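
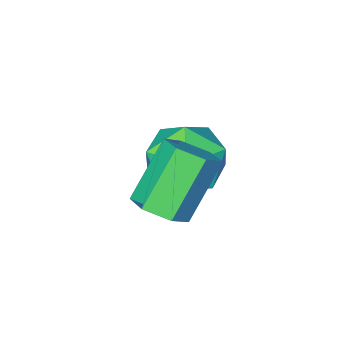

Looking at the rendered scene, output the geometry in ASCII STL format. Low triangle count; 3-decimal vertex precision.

solid 
facet normal 0.594 0.132 -0.794
outer loop
vertex 1.379 -0.934 -0.995
vertex 0.926 -1.054 -1.354
vertex 1.03 -0.498 -1.184
endloop
endfacet
facet normal 0.545 0.660 0.517
outer loop
vertex 1.379 -0.934 -0.995
vertex 1.03 -0.498 -1.184
vertex 0.507 -1.127 0.172
endloop
endfacet
facet normal 0.545 0.660 0.517
outer loop
vertex 0.507 -1.127 0.172
vertex 1.03 -0.498 -1.184
vertex 0.158 -0.691 -0.017
endloop
endfacet
facet normal -0.593 -0.131 0.794
outer loop
vertex 0.507 -1.127 0.172
vertex 0.158 -0.691 -0.017
vertex 0.054 -1.246 -0.186
endloop
endfacet
facet normal 0.594 0.131 -0.793
outer loop
vertex 1.03 -0.498 -1.184
vertex 0.926 -1.054 -1.354
vertex 0.577 -0.617 -1.543
endloop
endfacet
facet normal -0.240 0.971 -0.019
outer loop
vertex 1.03 -0.498 -1.184
vertex 0.577 -0.617 -1.543
vertex 0.158 -0.691 -0.017
endloop
endfacet
facet normal -0.240 0.971 -0.019
outer loop
vertex 0.158 -0.691 -0.017
vertex 0.577 -0.617 -1.543
vertex -0.296 -0.81 -0.375
endloop
endfacet
facet normal -0.592 -0.131 0.795
outer loop
vertex 0.158 -0.691 -0.017
vertex -0.296 -0.81 -0.375
vertex 0.054 -1.246 -0.186
endloop
endfacet
facet normal 0.593 0.130 -0.794
outer loop
vertex 0.577 -0.617 -1.543
vertex 0.926 -1.054 -1.354
vertex 0.473 -1.173 -1.712
endloop
endfacet
facet normal -0.785 0.310 -0.536
outer loop
vertex 0.577 -0.617 -1.543
vertex 0.473 -1.173 -1.712
vertex -0.296 -0.81 -0.375
endloop
endfacet
facet normal -0.786 0.309 -0.536
outer loop
vertex -0.296 -0.81 -0.375
vertex 0.473 -1.173 -1.712
vertex -0.399 -1.366 -0.545
endloop
endfacet
facet normal -0.594 -0.133 0.794
outer loop
vertex -0.296 -0.81 -0.375
vertex -0.399 -1.366 -0.545
vertex 0.054 -1.246 -0.186
endloop
endfacet
facet normal 0.593 0.131 -0.794
outer loop
vertex 0.473 -1.173 -1.712
vertex 0.926 -1.054 -1.354
vertex 0.822 -1.609 -1.523
endloop
endfacet
facet normal -0.545 -0.660 -0.517
outer loop
vertex 0.473 -1.173 -1.712
vertex 0.822 -1.609 -1.523
vertex -0.399 -1.366 -0.545
endloop
endfacet
facet normal -0.545 -0.660 -0.517
outer loop
vertex -0.399 -1.366 -0.545
vertex 0.822 -1.609 -1.523
vertex -0.05 -1.802 -0.356
endloop
endfacet
facet normal -0.594 -0.132 0.794
outer loop
vertex -0.399 -1.366 -0.545
vertex -0.05 -1.802 -0.356
vertex 0.054 -1.246 -0.186
endloop
endfacet
facet normal 0.592 0.131 -0.795
outer loop
vertex 0.822 -1.609 -1.523
vertex 0.926 -1.054 -1.354
vertex 1.276 -1.49 -1.165
endloop
endfacet
facet normal 0.240 -0.971 0.019
outer loop
vertex 0.822 -1.609 -1.523
vertex 1.276 -1.49 -1.165
vertex -0.05 -1.802 -0.356
endloop
endfacet
facet normal 0.240 -0.971 0.019
outer loop
vertex -0.05 -1.802 -0.356
vertex 1.276 -1.49 -1.165
vertex 0.403 -1.683 0.003
endloop
endfacet
facet normal -0.594 -0.131 0.793
outer loop
vertex -0.05 -1.802 -0.356
vertex 0.403 -1.683 0.003
vertex 0.054 -1.246 -0.186
endloop
endfacet
facet normal 0.594 0.133 -0.794
outer loop
vertex 1.276 -1.49 -1.165
vertex 0.926 -1.054 -1.354
vertex 1.379 -0.934 -0.995
endloop
endfacet
facet normal 0.785 -0.309 0.536
outer loop
vertex 1.276 -1.49 -1.165
vertex 1.379 -0.934 -0.995
vertex 0.403 -1.683 0.003
endloop
endfacet
facet normal 0.786 -0.310 0.536
outer loop
vertex 0.403 -1.683 0.003
vertex 1.379 -0.934 -0.995
vertex 0.507 -1.127 0.172
endloop
endfacet
facet normal -0.593 -0.130 0.794
outer loop
vertex 0.403 -1.683 0.003
vertex 0.507 -1.127 0.172
vertex 0.054 -1.246 -0.186
endloop
endfacet
facet normal -0.067 0.961 0.270
outer loop
vertex -0.905 -1.975 -2.303
vertex -1.381 -2.227 -1.525
vertex -0.437 -2.167 -1.503
endloop
endfacet
facet normal 0.528 0.843 -0.107
outer loop
vertex -0.905 -1.975 -2.303
vertex -0.437 -2.167 -1.503
vertex -0.105 -2.48 -2.333
endloop
endfacet
facet normal 0.338 0.579 -0.742
outer loop
vertex -0.905 -1.975 -2.303
vertex -0.105 -2.48 -2.333
vertex -0.844 -2.733 -2.867
endloop
endfacet
facet normal -0.375 0.534 -0.758
outer loop
vertex -0.905 -1.975 -2.303
vertex -0.844 -2.733 -2.867
vertex -1.633 -2.577 -2.367
endloop
endfacet
facet normal -0.625 0.770 -0.133
outer loop
vertex -0.905 -1.975 -2.303
vertex -1.633 -2.577 -2.367
vertex -1.381 -2.227 -1.525
endloop
endfacet
facet normal 0.909 0.345 0.234
outer loop
vertex -0.105 -2.48 -2.333
vertex -0.437 -2.167 -1.503
vertex -0.087 -3.043 -1.573
endloop
endfacet
facet normal -0.054 0.536 0.843
outer loop
vertex -0.437 -2.167 -1.503
vertex -1.381 -2.227 -1.525
vertex -0.876 -2.887 -1.073
endloop
endfacet
facet normal -0.955 0.228 0.191
outer loop
vertex -1.381 -2.227 -1.525
vertex -1.633 -2.577 -2.367
vertex -1.615 -3.14 -1.607
endloop
endfacet
facet normal -0.550 -0.154 -0.820
outer loop
vertex -1.633 -2.577 -2.367
vertex -0.844 -2.733 -2.867
vertex -1.283 -3.453 -2.437
endloop
endfacet
facet normal 0.602 -0.083 -0.794
outer loop
vertex -0.844 -2.733 -2.867
vertex -0.105 -2.48 -2.333
vertex -0.339 -3.393 -2.415
endloop
endfacet
facet normal 0.375 -0.534 0.758
outer loop
vertex -0.815 -3.645 -1.637
vertex -0.087 -3.043 -1.573
vertex -0.876 -2.887 -1.073
endloop
endfacet
facet normal -0.338 -0.579 0.742
outer loop
vertex -0.815 -3.645 -1.637
vertex -0.876 -2.887 -1.073
vertex -1.615 -3.14 -1.607
endloop
endfacet
facet normal -0.528 -0.843 0.107
outer loop
vertex -0.815 -3.645 -1.637
vertex -1.615 -3.14 -1.607
vertex -1.283 -3.453 -2.437
endloop
endfacet
facet normal 0.067 -0.961 -0.270
outer loop
vertex -0.815 -3.645 -1.637
vertex -1.283 -3.453 -2.437
vertex -0.339 -3.393 -2.415
endloop
endfacet
facet normal 0.625 -0.770 0.133
outer loop
vertex -0.815 -3.645 -1.637
vertex -0.339 -3.393 -2.415
vertex -0.087 -3.043 -1.573
endloop
endfacet
facet normal 0.550 0.154 0.820
outer loop
vertex -0.876 -2.887 -1.073
vertex -0.087 -3.043 -1.573
vertex -0.437 -2.167 -1.503
endloop
endfacet
facet normal -0.602 0.083 0.794
outer loop
vertex -1.615 -3.14 -1.607
vertex -0.876 -2.887 -1.073
vertex -1.381 -2.227 -1.525
endloop
endfacet
facet normal -0.909 -0.345 -0.234
outer loop
vertex -1.283 -3.453 -2.437
vertex -1.615 -3.14 -1.607
vertex -1.633 -2.577 -2.367
endloop
endfacet
facet normal 0.054 -0.536 -0.843
outer loop
vertex -0.339 -3.393 -2.415
vertex -1.283 -3.453 -2.437
vertex -0.844 -2.733 -2.867
endloop
endfacet
facet normal 0.955 -0.228 -0.191
outer loop
vertex -0.087 -3.043 -1.573
vertex -0.339 -3.393 -2.415
vertex -0.105 -2.48 -2.333
endloop
endfacet

endsolid


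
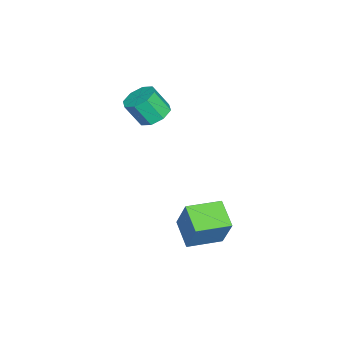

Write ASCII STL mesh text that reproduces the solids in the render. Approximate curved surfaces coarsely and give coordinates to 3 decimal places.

solid 
facet normal -0.763 -0.491 0.420
outer loop
vertex 3.051 1.819 0.271
vertex 1.897 3.482 0.12
vertex 2.38 1.174 -1.7
endloop
endfacet
facet normal 0.568 -0.819 0.075
outer loop
vertex 3.723 2.038 -2.44
vertex 3.051 1.819 0.271
vertex 2.38 1.174 -1.7
endloop
endfacet
facet normal -0.763 -0.491 0.420
outer loop
vertex 2.38 1.174 -1.7
vertex 1.897 3.482 0.12
vertex 1.226 2.837 -1.851
endloop
endfacet
facet normal -0.308 -0.296 -0.904
outer loop
vertex 1.226 2.837 -1.851
vertex 3.723 2.038 -2.44
vertex 2.38 1.174 -1.7
endloop
endfacet
facet normal 0.308 0.296 0.904
outer loop
vertex 3.051 1.819 0.271
vertex 3.24 4.346 -0.62
vertex 1.897 3.482 0.12
endloop
endfacet
facet normal 0.568 -0.819 0.075
outer loop
vertex 4.394 2.683 -0.469
vertex 3.051 1.819 0.271
vertex 3.723 2.038 -2.44
endloop
endfacet
facet normal 0.308 0.296 0.904
outer loop
vertex 4.394 2.683 -0.469
vertex 3.24 4.346 -0.62
vertex 3.051 1.819 0.271
endloop
endfacet
facet normal -0.568 0.819 -0.075
outer loop
vertex 1.897 3.482 0.12
vertex 3.24 4.346 -0.62
vertex 1.226 2.837 -1.851
endloop
endfacet
facet normal -0.308 -0.296 -0.904
outer loop
vertex 2.569 3.701 -2.591
vertex 3.723 2.038 -2.44
vertex 1.226 2.837 -1.851
endloop
endfacet
facet normal -0.568 0.819 -0.075
outer loop
vertex 1.226 2.837 -1.851
vertex 3.24 4.346 -0.62
vertex 2.569 3.701 -2.591
endloop
endfacet
facet normal 0.763 0.491 -0.420
outer loop
vertex 2.569 3.701 -2.591
vertex 4.394 2.683 -0.469
vertex 3.723 2.038 -2.44
endloop
endfacet
facet normal 0.763 0.491 -0.420
outer loop
vertex 3.24 4.346 -0.62
vertex 4.394 2.683 -0.469
vertex 2.569 3.701 -2.591
endloop
endfacet
facet normal -0.082 0.524 -0.848
outer loop
vertex -2.748 -0.827 2.486
vertex -3.48 -1.484 2.15
vertex -3.481 -0.6 2.697
endloop
endfacet
facet normal 0.381 0.802 0.459
outer loop
vertex -2.748 -0.827 2.486
vertex -3.481 -0.6 2.697
vertex -2.608 -1.718 3.926
endloop
endfacet
facet normal 0.381 0.802 0.459
outer loop
vertex -2.608 -1.718 3.926
vertex -3.481 -0.6 2.697
vertex -3.341 -1.491 4.138
endloop
endfacet
facet normal 0.083 -0.525 0.847
outer loop
vertex -2.608 -1.718 3.926
vertex -3.341 -1.491 4.138
vertex -3.34 -2.376 3.59
endloop
endfacet
facet normal -0.081 0.524 -0.848
outer loop
vertex -3.481 -0.6 2.697
vertex -3.48 -1.484 2.15
vertex -4.213 -0.891 2.587
endloop
endfacet
facet normal -0.383 0.769 0.512
outer loop
vertex -3.481 -0.6 2.697
vertex -4.213 -0.891 2.587
vertex -3.341 -1.491 4.138
endloop
endfacet
facet normal -0.383 0.768 0.513
outer loop
vertex -3.341 -1.491 4.138
vertex -4.213 -0.891 2.587
vertex -4.074 -1.783 4.028
endloop
endfacet
facet normal 0.082 -0.525 0.847
outer loop
vertex -3.341 -1.491 4.138
vertex -4.074 -1.783 4.028
vertex -3.34 -2.376 3.59
endloop
endfacet
facet normal -0.082 0.523 -0.848
outer loop
vertex -4.213 -0.891 2.587
vertex -3.48 -1.484 2.15
vertex -4.516 -1.53 2.222
endloop
endfacet
facet normal -0.921 0.285 0.265
outer loop
vertex -4.213 -0.891 2.587
vertex -4.516 -1.53 2.222
vertex -4.074 -1.783 4.028
endloop
endfacet
facet normal -0.921 0.285 0.265
outer loop
vertex -4.074 -1.783 4.028
vertex -4.516 -1.53 2.222
vertex -4.377 -2.422 3.662
endloop
endfacet
facet normal 0.082 -0.524 0.848
outer loop
vertex -4.074 -1.783 4.028
vertex -4.377 -2.422 3.662
vertex -3.34 -2.376 3.59
endloop
endfacet
facet normal -0.082 0.524 -0.848
outer loop
vertex -4.516 -1.53 2.222
vertex -3.48 -1.484 2.15
vertex -4.212 -2.142 1.814
endloop
endfacet
facet normal -0.921 -0.366 -0.138
outer loop
vertex -4.516 -1.53 2.222
vertex -4.212 -2.142 1.814
vertex -4.377 -2.422 3.662
endloop
endfacet
facet normal -0.920 -0.367 -0.138
outer loop
vertex -4.377 -2.422 3.662
vertex -4.212 -2.142 1.814
vertex -4.072 -3.033 3.254
endloop
endfacet
facet normal 0.082 -0.525 0.847
outer loop
vertex -4.377 -2.422 3.662
vertex -4.072 -3.033 3.254
vertex -3.34 -2.376 3.59
endloop
endfacet
facet normal -0.083 0.525 -0.847
outer loop
vertex -4.212 -2.142 1.814
vertex -3.48 -1.484 2.15
vertex -3.479 -2.369 1.602
endloop
endfacet
facet normal -0.381 -0.802 -0.459
outer loop
vertex -4.212 -2.142 1.814
vertex -3.479 -2.369 1.602
vertex -4.072 -3.033 3.254
endloop
endfacet
facet normal -0.381 -0.803 -0.459
outer loop
vertex -4.072 -3.033 3.254
vertex -3.479 -2.369 1.602
vertex -3.339 -3.26 3.043
endloop
endfacet
facet normal 0.082 -0.524 0.848
outer loop
vertex -4.072 -3.033 3.254
vertex -3.339 -3.26 3.043
vertex -3.34 -2.376 3.59
endloop
endfacet
facet normal -0.082 0.525 -0.847
outer loop
vertex -3.479 -2.369 1.602
vertex -3.48 -1.484 2.15
vertex -2.746 -2.077 1.712
endloop
endfacet
facet normal 0.383 -0.769 -0.512
outer loop
vertex -3.479 -2.369 1.602
vertex -2.746 -2.077 1.712
vertex -3.339 -3.26 3.043
endloop
endfacet
facet normal 0.383 -0.769 -0.513
outer loop
vertex -3.339 -3.26 3.043
vertex -2.746 -2.077 1.712
vertex -2.607 -2.969 3.153
endloop
endfacet
facet normal 0.081 -0.524 0.848
outer loop
vertex -3.339 -3.26 3.043
vertex -2.607 -2.969 3.153
vertex -3.34 -2.376 3.59
endloop
endfacet
facet normal -0.082 0.524 -0.848
outer loop
vertex -2.746 -2.077 1.712
vertex -3.48 -1.484 2.15
vertex -2.443 -1.438 2.078
endloop
endfacet
facet normal 0.921 -0.285 -0.265
outer loop
vertex -2.746 -2.077 1.712
vertex -2.443 -1.438 2.078
vertex -2.607 -2.969 3.153
endloop
endfacet
facet normal 0.921 -0.285 -0.265
outer loop
vertex -2.607 -2.969 3.153
vertex -2.443 -1.438 2.078
vertex -2.304 -2.33 3.518
endloop
endfacet
facet normal 0.082 -0.523 0.848
outer loop
vertex -2.607 -2.969 3.153
vertex -2.304 -2.33 3.518
vertex -3.34 -2.376 3.59
endloop
endfacet
facet normal -0.082 0.525 -0.847
outer loop
vertex -2.443 -1.438 2.078
vertex -3.48 -1.484 2.15
vertex -2.748 -0.827 2.486
endloop
endfacet
facet normal 0.920 0.367 0.138
outer loop
vertex -2.443 -1.438 2.078
vertex -2.748 -0.827 2.486
vertex -2.304 -2.33 3.518
endloop
endfacet
facet normal 0.921 0.366 0.137
outer loop
vertex -2.304 -2.33 3.518
vertex -2.748 -0.827 2.486
vertex -2.608 -1.718 3.926
endloop
endfacet
facet normal 0.082 -0.524 0.848
outer loop
vertex -2.304 -2.33 3.518
vertex -2.608 -1.718 3.926
vertex -3.34 -2.376 3.59
endloop
endfacet

endsolid


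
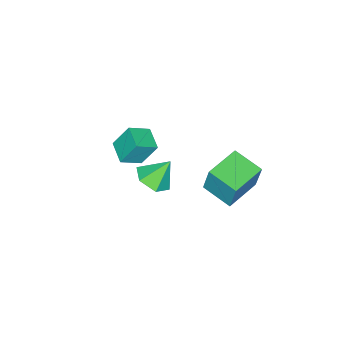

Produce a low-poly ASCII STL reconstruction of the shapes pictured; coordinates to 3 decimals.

solid 
facet normal -0.994 0.094 0.055
outer loop
vertex -3.995 2.468 -2.008
vertex -3.854 4.22 -2.442
vertex -4.134 2.039 -3.781
endloop
endfacet
facet normal -0.078 -0.968 0.240
outer loop
vertex -2.026 1.84 -3.898
vertex -3.995 2.468 -2.008
vertex -4.134 2.039 -3.781
endloop
endfacet
facet normal -0.994 0.094 0.055
outer loop
vertex -4.134 2.039 -3.781
vertex -3.854 4.22 -2.442
vertex -3.992 3.79 -4.216
endloop
endfacet
facet normal -0.076 -0.235 -0.969
outer loop
vertex -3.992 3.79 -4.216
vertex -2.026 1.84 -3.898
vertex -4.134 2.039 -3.781
endloop
endfacet
facet normal 0.076 0.234 0.969
outer loop
vertex -3.995 2.468 -2.008
vertex -1.746 4.021 -2.559
vertex -3.854 4.22 -2.442
endloop
endfacet
facet normal -0.078 -0.968 0.241
outer loop
vertex -1.888 2.27 -2.124
vertex -3.995 2.468 -2.008
vertex -2.026 1.84 -3.898
endloop
endfacet
facet normal 0.075 0.235 0.969
outer loop
vertex -1.888 2.27 -2.124
vertex -1.746 4.021 -2.559
vertex -3.995 2.468 -2.008
endloop
endfacet
facet normal 0.078 0.967 -0.241
outer loop
vertex -3.854 4.22 -2.442
vertex -1.746 4.021 -2.559
vertex -3.992 3.79 -4.216
endloop
endfacet
facet normal -0.075 -0.234 -0.969
outer loop
vertex -1.885 3.592 -4.332
vertex -2.026 1.84 -3.898
vertex -3.992 3.79 -4.216
endloop
endfacet
facet normal 0.078 0.968 -0.240
outer loop
vertex -3.992 3.79 -4.216
vertex -1.746 4.021 -2.559
vertex -1.885 3.592 -4.332
endloop
endfacet
facet normal 0.994 -0.094 -0.055
outer loop
vertex -1.885 3.592 -4.332
vertex -1.888 2.27 -2.124
vertex -2.026 1.84 -3.898
endloop
endfacet
facet normal 0.994 -0.094 -0.055
outer loop
vertex -1.746 4.021 -2.559
vertex -1.888 2.27 -2.124
vertex -1.885 3.592 -4.332
endloop
endfacet
facet normal -0.281 0.433 0.856
outer loop
vertex 1.306 -0.364 2.899
vertex 2.066 0.657 2.632
vertex 0.332 0.204 2.292
endloop
endfacet
facet normal -0.585 -0.784 0.205
outer loop
vertex 0.774 -0.477 0.948
vertex 1.306 -0.364 2.899
vertex 0.332 0.204 2.292
endloop
endfacet
facet normal -0.281 0.433 0.856
outer loop
vertex 0.332 0.204 2.292
vertex 2.066 0.657 2.632
vertex 1.093 1.224 2.026
endloop
endfacet
facet normal -0.760 0.443 -0.475
outer loop
vertex 1.093 1.224 2.026
vertex 0.774 -0.477 0.948
vertex 0.332 0.204 2.292
endloop
endfacet
facet normal 0.761 -0.442 0.474
outer loop
vertex 1.306 -0.364 2.899
vertex 2.508 -0.024 1.288
vertex 2.066 0.657 2.632
endloop
endfacet
facet normal -0.585 -0.785 0.205
outer loop
vertex 1.747 -1.044 1.554
vertex 1.306 -0.364 2.899
vertex 0.774 -0.477 0.948
endloop
endfacet
facet normal 0.761 -0.444 0.474
outer loop
vertex 1.747 -1.044 1.554
vertex 2.508 -0.024 1.288
vertex 1.306 -0.364 2.899
endloop
endfacet
facet normal 0.585 0.785 -0.205
outer loop
vertex 2.066 0.657 2.632
vertex 2.508 -0.024 1.288
vertex 1.093 1.224 2.026
endloop
endfacet
facet normal -0.761 0.443 -0.474
outer loop
vertex 1.534 0.544 0.681
vertex 0.774 -0.477 0.948
vertex 1.093 1.224 2.026
endloop
endfacet
facet normal 0.585 0.785 -0.205
outer loop
vertex 1.093 1.224 2.026
vertex 2.508 -0.024 1.288
vertex 1.534 0.544 0.681
endloop
endfacet
facet normal 0.281 -0.433 -0.856
outer loop
vertex 1.534 0.544 0.681
vertex 1.747 -1.044 1.554
vertex 0.774 -0.477 0.948
endloop
endfacet
facet normal 0.281 -0.433 -0.856
outer loop
vertex 2.508 -0.024 1.288
vertex 1.747 -1.044 1.554
vertex 1.534 0.544 0.681
endloop
endfacet
facet normal 0.389 -0.398 -0.831
outer loop
vertex 4.237 2.396 2.891
vertex 3.384 2.58 2.403
vertex 4.111 3.266 2.415
endloop
endfacet
facet normal 0.598 0.450 0.664
outer loop
vertex 4.237 2.396 2.891
vertex 4.111 3.266 2.415
vertex 2.796 3.18 3.657
endloop
endfacet
facet normal 0.389 -0.398 -0.831
outer loop
vertex 4.111 3.266 2.415
vertex 3.384 2.58 2.403
vertex 3.258 3.451 1.927
endloop
endfacet
facet normal 0.108 0.977 0.182
outer loop
vertex 4.111 3.266 2.415
vertex 3.258 3.451 1.927
vertex 2.796 3.18 3.657
endloop
endfacet
facet normal 0.389 -0.398 -0.831
outer loop
vertex 3.258 3.451 1.927
vertex 3.384 2.58 2.403
vertex 2.531 2.764 1.915
endloop
endfacet
facet normal -0.685 0.726 -0.069
outer loop
vertex 3.258 3.451 1.927
vertex 2.531 2.764 1.915
vertex 2.796 3.18 3.657
endloop
endfacet
facet normal 0.390 -0.397 -0.831
outer loop
vertex 2.531 2.764 1.915
vertex 3.384 2.58 2.403
vertex 2.657 1.894 2.39
endloop
endfacet
facet normal -0.985 -0.054 0.163
outer loop
vertex 2.531 2.764 1.915
vertex 2.657 1.894 2.39
vertex 2.796 3.18 3.657
endloop
endfacet
facet normal 0.389 -0.397 -0.831
outer loop
vertex 2.657 1.894 2.39
vertex 3.384 2.58 2.403
vertex 3.51 1.709 2.878
endloop
endfacet
facet normal -0.495 -0.582 0.645
outer loop
vertex 2.657 1.894 2.39
vertex 3.51 1.709 2.878
vertex 2.796 3.18 3.657
endloop
endfacet
facet normal 0.390 -0.397 -0.831
outer loop
vertex 3.51 1.709 2.878
vertex 3.384 2.58 2.403
vertex 4.237 2.396 2.891
endloop
endfacet
facet normal 0.296 -0.331 0.896
outer loop
vertex 3.51 1.709 2.878
vertex 4.237 2.396 2.891
vertex 2.796 3.18 3.657
endloop
endfacet

endsolid


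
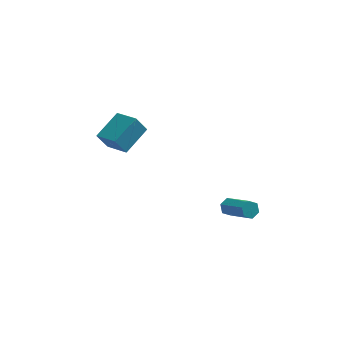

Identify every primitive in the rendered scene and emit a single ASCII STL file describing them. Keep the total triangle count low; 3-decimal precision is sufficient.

solid 
facet normal -0.476 -0.157 0.866
outer loop
vertex -2.616 3.054 4.387
vertex -3.733 4.103 3.963
vertex -3.642 1.628 3.565
endloop
endfacet
facet normal 0.703 -0.659 0.267
outer loop
vertex -3.067 1.817 2.517
vertex -2.616 3.054 4.387
vertex -3.642 1.628 3.565
endloop
endfacet
facet normal -0.476 -0.157 0.865
outer loop
vertex -3.642 1.628 3.565
vertex -3.733 4.103 3.963
vertex -4.76 2.677 3.14
endloop
endfacet
facet normal -0.529 -0.735 -0.423
outer loop
vertex -4.76 2.677 3.14
vertex -3.067 1.817 2.517
vertex -3.642 1.628 3.565
endloop
endfacet
facet normal 0.530 0.735 0.423
outer loop
vertex -2.616 3.054 4.387
vertex -3.158 4.292 2.915
vertex -3.733 4.103 3.963
endloop
endfacet
facet normal 0.702 -0.660 0.267
outer loop
vertex -2.04 3.243 3.34
vertex -2.616 3.054 4.387
vertex -3.067 1.817 2.517
endloop
endfacet
facet normal 0.529 0.735 0.424
outer loop
vertex -2.04 3.243 3.34
vertex -3.158 4.292 2.915
vertex -2.616 3.054 4.387
endloop
endfacet
facet normal -0.703 0.660 -0.266
outer loop
vertex -3.733 4.103 3.963
vertex -3.158 4.292 2.915
vertex -4.76 2.677 3.14
endloop
endfacet
facet normal -0.529 -0.735 -0.424
outer loop
vertex -4.184 2.866 2.093
vertex -3.067 1.817 2.517
vertex -4.76 2.677 3.14
endloop
endfacet
facet normal -0.702 0.660 -0.267
outer loop
vertex -4.76 2.677 3.14
vertex -3.158 4.292 2.915
vertex -4.184 2.866 2.093
endloop
endfacet
facet normal 0.476 0.157 -0.865
outer loop
vertex -4.184 2.866 2.093
vertex -2.04 3.243 3.34
vertex -3.067 1.817 2.517
endloop
endfacet
facet normal 0.476 0.157 -0.865
outer loop
vertex -3.158 4.292 2.915
vertex -2.04 3.243 3.34
vertex -4.184 2.866 2.093
endloop
endfacet
facet normal -0.578 0.651 -0.491
outer loop
vertex 3.018 -1.936 1.293
vertex 2.58 -2.088 1.607
vertex 2.912 -1.668 1.773
endloop
endfacet
facet normal 0.794 0.589 -0.153
outer loop
vertex 3.018 -1.936 1.293
vertex 2.912 -1.668 1.773
vertex 4.157 -3.221 2.258
endloop
endfacet
facet normal 0.794 0.588 -0.154
outer loop
vertex 4.157 -3.221 2.258
vertex 2.912 -1.668 1.773
vertex 4.052 -2.953 2.739
endloop
endfacet
facet normal 0.578 -0.652 0.490
outer loop
vertex 4.157 -3.221 2.258
vertex 4.052 -2.953 2.739
vertex 3.72 -3.372 2.573
endloop
endfacet
facet normal -0.579 0.652 -0.490
outer loop
vertex 2.912 -1.668 1.773
vertex 2.58 -2.088 1.607
vertex 2.475 -1.82 2.088
endloop
endfacet
facet normal 0.234 0.708 0.666
outer loop
vertex 2.912 -1.668 1.773
vertex 2.475 -1.82 2.088
vertex 4.052 -2.953 2.739
endloop
endfacet
facet normal 0.233 0.707 0.667
outer loop
vertex 4.052 -2.953 2.739
vertex 2.475 -1.82 2.088
vertex 3.614 -3.105 3.053
endloop
endfacet
facet normal 0.578 -0.652 0.490
outer loop
vertex 4.052 -2.953 2.739
vertex 3.614 -3.105 3.053
vertex 3.72 -3.372 2.573
endloop
endfacet
facet normal -0.578 0.652 -0.490
outer loop
vertex 2.475 -1.82 2.088
vertex 2.58 -2.088 1.607
vertex 2.143 -2.239 1.922
endloop
endfacet
facet normal -0.560 0.119 0.820
outer loop
vertex 2.475 -1.82 2.088
vertex 2.143 -2.239 1.922
vertex 3.614 -3.105 3.053
endloop
endfacet
facet normal -0.560 0.119 0.820
outer loop
vertex 3.614 -3.105 3.053
vertex 2.143 -2.239 1.922
vertex 3.282 -3.524 2.887
endloop
endfacet
facet normal 0.578 -0.652 0.490
outer loop
vertex 3.614 -3.105 3.053
vertex 3.282 -3.524 2.887
vertex 3.72 -3.372 2.573
endloop
endfacet
facet normal -0.578 0.652 -0.490
outer loop
vertex 2.143 -2.239 1.922
vertex 2.58 -2.088 1.607
vertex 2.248 -2.507 1.441
endloop
endfacet
facet normal -0.794 -0.588 0.154
outer loop
vertex 2.143 -2.239 1.922
vertex 2.248 -2.507 1.441
vertex 3.282 -3.524 2.887
endloop
endfacet
facet normal -0.794 -0.589 0.153
outer loop
vertex 3.282 -3.524 2.887
vertex 2.248 -2.507 1.441
vertex 3.388 -3.792 2.407
endloop
endfacet
facet normal 0.578 -0.651 0.491
outer loop
vertex 3.282 -3.524 2.887
vertex 3.388 -3.792 2.407
vertex 3.72 -3.372 2.573
endloop
endfacet
facet normal -0.578 0.652 -0.490
outer loop
vertex 2.248 -2.507 1.441
vertex 2.58 -2.088 1.607
vertex 2.686 -2.355 1.127
endloop
endfacet
facet normal -0.233 -0.708 -0.667
outer loop
vertex 2.248 -2.507 1.441
vertex 2.686 -2.355 1.127
vertex 3.388 -3.792 2.407
endloop
endfacet
facet normal -0.234 -0.708 -0.666
outer loop
vertex 3.388 -3.792 2.407
vertex 2.686 -2.355 1.127
vertex 3.825 -3.64 2.092
endloop
endfacet
facet normal 0.579 -0.652 0.490
outer loop
vertex 3.388 -3.792 2.407
vertex 3.825 -3.64 2.092
vertex 3.72 -3.372 2.573
endloop
endfacet
facet normal -0.578 0.652 -0.490
outer loop
vertex 2.686 -2.355 1.127
vertex 2.58 -2.088 1.607
vertex 3.018 -1.936 1.293
endloop
endfacet
facet normal 0.560 -0.119 -0.820
outer loop
vertex 2.686 -2.355 1.127
vertex 3.018 -1.936 1.293
vertex 3.825 -3.64 2.092
endloop
endfacet
facet normal 0.560 -0.119 -0.820
outer loop
vertex 3.825 -3.64 2.092
vertex 3.018 -1.936 1.293
vertex 4.157 -3.221 2.258
endloop
endfacet
facet normal 0.578 -0.652 0.490
outer loop
vertex 3.825 -3.64 2.092
vertex 4.157 -3.221 2.258
vertex 3.72 -3.372 2.573
endloop
endfacet

endsolid


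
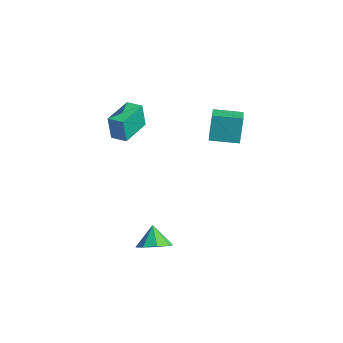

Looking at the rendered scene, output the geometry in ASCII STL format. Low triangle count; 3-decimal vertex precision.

solid 
facet normal 0.494 -0.266 -0.828
outer loop
vertex 4.816 -3.17 -3.669
vertex 3.964 -3.584 -4.045
vertex 4.395 -2.661 -4.084
endloop
endfacet
facet normal 0.286 0.736 0.613
outer loop
vertex 4.816 -3.17 -3.669
vertex 4.395 -2.661 -4.084
vertex 3.276 -3.216 -2.895
endloop
endfacet
facet normal 0.494 -0.266 -0.828
outer loop
vertex 4.395 -2.661 -4.084
vertex 3.964 -3.584 -4.045
vertex 3.721 -2.692 -4.476
endloop
endfacet
facet normal -0.194 0.946 0.259
outer loop
vertex 4.395 -2.661 -4.084
vertex 3.721 -2.692 -4.476
vertex 3.276 -3.216 -2.895
endloop
endfacet
facet normal 0.495 -0.265 -0.828
outer loop
vertex 3.721 -2.692 -4.476
vertex 3.964 -3.584 -4.045
vertex 3.189 -3.247 -4.616
endloop
endfacet
facet normal -0.725 0.689 0.024
outer loop
vertex 3.721 -2.692 -4.476
vertex 3.189 -3.247 -4.616
vertex 3.276 -3.216 -2.895
endloop
endfacet
facet normal 0.495 -0.265 -0.828
outer loop
vertex 3.189 -3.247 -4.616
vertex 3.964 -3.584 -4.045
vertex 3.111 -3.999 -4.422
endloop
endfacet
facet normal -0.992 0.115 0.048
outer loop
vertex 3.189 -3.247 -4.616
vertex 3.111 -3.999 -4.422
vertex 3.276 -3.216 -2.895
endloop
endfacet
facet normal 0.495 -0.265 -0.827
outer loop
vertex 3.111 -3.999 -4.422
vertex 3.964 -3.584 -4.045
vertex 3.532 -4.508 -4.007
endloop
endfacet
facet normal -0.841 -0.439 0.316
outer loop
vertex 3.111 -3.999 -4.422
vertex 3.532 -4.508 -4.007
vertex 3.276 -3.216 -2.895
endloop
endfacet
facet normal 0.495 -0.265 -0.827
outer loop
vertex 3.532 -4.508 -4.007
vertex 3.964 -3.584 -4.045
vertex 4.206 -4.476 -3.614
endloop
endfacet
facet normal -0.360 -0.649 0.671
outer loop
vertex 3.532 -4.508 -4.007
vertex 4.206 -4.476 -3.614
vertex 3.276 -3.216 -2.895
endloop
endfacet
facet normal 0.494 -0.266 -0.828
outer loop
vertex 4.206 -4.476 -3.614
vertex 3.964 -3.584 -4.045
vertex 4.738 -3.922 -3.474
endloop
endfacet
facet normal 0.169 -0.391 0.905
outer loop
vertex 4.206 -4.476 -3.614
vertex 4.738 -3.922 -3.474
vertex 3.276 -3.216 -2.895
endloop
endfacet
facet normal 0.494 -0.266 -0.828
outer loop
vertex 4.738 -3.922 -3.474
vertex 3.964 -3.584 -4.045
vertex 4.816 -3.17 -3.669
endloop
endfacet
facet normal 0.437 0.183 0.881
outer loop
vertex 4.738 -3.922 -3.474
vertex 4.816 -3.17 -3.669
vertex 3.276 -3.216 -2.895
endloop
endfacet
facet normal -0.913 -0.406 -0.047
outer loop
vertex -2.617 -2.189 2.099
vertex -3.45 -0.345 2.359
vertex -2.632 -1.964 0.454
endloop
endfacet
facet normal 0.408 -0.904 -0.127
outer loop
vertex -1.71 -1.555 0.501
vertex -2.617 -2.189 2.099
vertex -2.632 -1.964 0.454
endloop
endfacet
facet normal -0.913 -0.406 -0.047
outer loop
vertex -2.632 -1.964 0.454
vertex -3.45 -0.345 2.359
vertex -3.465 -0.12 0.714
endloop
endfacet
facet normal -0.010 0.135 -0.991
outer loop
vertex -3.465 -0.12 0.714
vertex -1.71 -1.555 0.501
vertex -2.632 -1.964 0.454
endloop
endfacet
facet normal 0.010 -0.135 0.991
outer loop
vertex -2.617 -2.189 2.099
vertex -2.528 0.064 2.406
vertex -3.45 -0.345 2.359
endloop
endfacet
facet normal 0.408 -0.904 -0.127
outer loop
vertex -1.695 -1.78 2.146
vertex -2.617 -2.189 2.099
vertex -1.71 -1.555 0.501
endloop
endfacet
facet normal 0.010 -0.135 0.991
outer loop
vertex -1.695 -1.78 2.146
vertex -2.528 0.064 2.406
vertex -2.617 -2.189 2.099
endloop
endfacet
facet normal -0.408 0.904 0.127
outer loop
vertex -3.45 -0.345 2.359
vertex -2.528 0.064 2.406
vertex -3.465 -0.12 0.714
endloop
endfacet
facet normal -0.010 0.135 -0.991
outer loop
vertex -2.543 0.289 0.761
vertex -1.71 -1.555 0.501
vertex -3.465 -0.12 0.714
endloop
endfacet
facet normal -0.408 0.904 0.127
outer loop
vertex -3.465 -0.12 0.714
vertex -2.528 0.064 2.406
vertex -2.543 0.289 0.761
endloop
endfacet
facet normal 0.913 0.406 0.047
outer loop
vertex -2.543 0.289 0.761
vertex -1.695 -1.78 2.146
vertex -1.71 -1.555 0.501
endloop
endfacet
facet normal 0.913 0.406 0.047
outer loop
vertex -2.528 0.064 2.406
vertex -1.695 -1.78 2.146
vertex -2.543 0.289 0.761
endloop
endfacet
facet normal -0.749 0.570 -0.338
outer loop
vertex -0.448 3.462 1.951
vertex 0.635 4.788 1.788
vertex -0.088 2.968 0.322
endloop
endfacet
facet normal -0.629 -0.771 0.095
outer loop
vertex 1.485 1.772 1.032
vertex -0.448 3.462 1.951
vertex -0.088 2.968 0.322
endloop
endfacet
facet normal -0.749 0.570 -0.338
outer loop
vertex -0.088 2.968 0.322
vertex 0.635 4.788 1.788
vertex 0.994 4.294 0.159
endloop
endfacet
facet normal 0.207 -0.284 -0.936
outer loop
vertex 0.994 4.294 0.159
vertex 1.485 1.772 1.032
vertex -0.088 2.968 0.322
endloop
endfacet
facet normal -0.207 0.284 0.936
outer loop
vertex -0.448 3.462 1.951
vertex 2.208 3.592 2.498
vertex 0.635 4.788 1.788
endloop
endfacet
facet normal -0.629 -0.771 0.095
outer loop
vertex 1.126 2.266 2.661
vertex -0.448 3.462 1.951
vertex 1.485 1.772 1.032
endloop
endfacet
facet normal -0.207 0.284 0.936
outer loop
vertex 1.126 2.266 2.661
vertex 2.208 3.592 2.498
vertex -0.448 3.462 1.951
endloop
endfacet
facet normal 0.629 0.771 -0.095
outer loop
vertex 0.635 4.788 1.788
vertex 2.208 3.592 2.498
vertex 0.994 4.294 0.159
endloop
endfacet
facet normal 0.207 -0.284 -0.936
outer loop
vertex 2.568 3.098 0.869
vertex 1.485 1.772 1.032
vertex 0.994 4.294 0.159
endloop
endfacet
facet normal 0.629 0.772 -0.095
outer loop
vertex 0.994 4.294 0.159
vertex 2.208 3.592 2.498
vertex 2.568 3.098 0.869
endloop
endfacet
facet normal 0.749 -0.570 0.338
outer loop
vertex 2.568 3.098 0.869
vertex 1.126 2.266 2.661
vertex 1.485 1.772 1.032
endloop
endfacet
facet normal 0.749 -0.570 0.338
outer loop
vertex 2.208 3.592 2.498
vertex 1.126 2.266 2.661
vertex 2.568 3.098 0.869
endloop
endfacet

endsolid


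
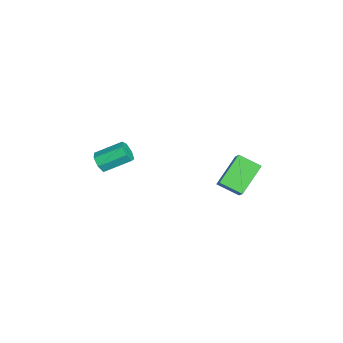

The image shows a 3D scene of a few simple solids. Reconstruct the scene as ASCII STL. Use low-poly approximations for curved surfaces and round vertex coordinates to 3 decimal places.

solid 
facet normal -0.648 0.501 0.574
outer loop
vertex 0.075 2.092 4.915
vertex 0.446 3.117 4.439
vertex -0.933 1.976 3.879
endloop
endfacet
facet normal -0.313 -0.861 0.401
outer loop
vertex 0.194 1.103 2.881
vertex 0.075 2.092 4.915
vertex -0.933 1.976 3.879
endloop
endfacet
facet normal -0.648 0.501 0.574
outer loop
vertex -0.933 1.976 3.879
vertex 0.446 3.117 4.439
vertex -0.561 3.001 3.403
endloop
endfacet
facet normal -0.695 -0.080 -0.715
outer loop
vertex -0.561 3.001 3.403
vertex 0.194 1.103 2.881
vertex -0.933 1.976 3.879
endloop
endfacet
facet normal 0.695 0.080 0.715
outer loop
vertex 0.075 2.092 4.915
vertex 1.573 2.244 3.441
vertex 0.446 3.117 4.439
endloop
endfacet
facet normal -0.313 -0.861 0.400
outer loop
vertex 1.201 1.219 3.917
vertex 0.075 2.092 4.915
vertex 0.194 1.103 2.881
endloop
endfacet
facet normal 0.695 0.080 0.715
outer loop
vertex 1.201 1.219 3.917
vertex 1.573 2.244 3.441
vertex 0.075 2.092 4.915
endloop
endfacet
facet normal 0.313 0.861 -0.400
outer loop
vertex 0.446 3.117 4.439
vertex 1.573 2.244 3.441
vertex -0.561 3.001 3.403
endloop
endfacet
facet normal -0.695 -0.080 -0.714
outer loop
vertex 0.565 2.128 2.405
vertex 0.194 1.103 2.881
vertex -0.561 3.001 3.403
endloop
endfacet
facet normal 0.313 0.861 -0.401
outer loop
vertex -0.561 3.001 3.403
vertex 1.573 2.244 3.441
vertex 0.565 2.128 2.405
endloop
endfacet
facet normal 0.648 -0.501 -0.574
outer loop
vertex 0.565 2.128 2.405
vertex 1.201 1.219 3.917
vertex 0.194 1.103 2.881
endloop
endfacet
facet normal 0.647 -0.501 -0.574
outer loop
vertex 1.573 2.244 3.441
vertex 1.201 1.219 3.917
vertex 0.565 2.128 2.405
endloop
endfacet
facet normal 0.089 -0.874 -0.477
outer loop
vertex -2.171 -4.582 2.686
vertex -2.362 -4.325 2.179
vertex -1.801 -4.379 2.383
endloop
endfacet
facet normal 0.696 -0.286 0.658
outer loop
vertex -2.171 -4.582 2.686
vertex -1.801 -4.379 2.383
vertex -2.307 -3.251 3.409
endloop
endfacet
facet normal 0.696 -0.286 0.658
outer loop
vertex -2.307 -3.251 3.409
vertex -1.801 -4.379 2.383
vertex -1.936 -3.048 3.105
endloop
endfacet
facet normal -0.090 0.875 0.475
outer loop
vertex -2.307 -3.251 3.409
vertex -1.936 -3.048 3.105
vertex -2.498 -2.995 2.901
endloop
endfacet
facet normal 0.088 -0.876 -0.475
outer loop
vertex -1.801 -4.379 2.383
vertex -2.362 -4.325 2.179
vertex -1.853 -4.136 1.925
endloop
endfacet
facet normal 0.991 0.125 -0.046
outer loop
vertex -1.801 -4.379 2.383
vertex -1.853 -4.136 1.925
vertex -1.936 -3.048 3.105
endloop
endfacet
facet normal 0.991 0.126 -0.046
outer loop
vertex -1.936 -3.048 3.105
vertex -1.853 -4.136 1.925
vertex -1.988 -2.805 2.648
endloop
endfacet
facet normal -0.090 0.875 0.476
outer loop
vertex -1.936 -3.048 3.105
vertex -1.988 -2.805 2.648
vertex -2.498 -2.995 2.901
endloop
endfacet
facet normal 0.088 -0.875 -0.476
outer loop
vertex -1.853 -4.136 1.925
vertex -2.362 -4.325 2.179
vertex -2.289 -4.035 1.659
endloop
endfacet
facet normal 0.539 0.444 -0.716
outer loop
vertex -1.853 -4.136 1.925
vertex -2.289 -4.035 1.659
vertex -1.988 -2.805 2.648
endloop
endfacet
facet normal 0.540 0.443 -0.716
outer loop
vertex -1.988 -2.805 2.648
vertex -2.289 -4.035 1.659
vertex -2.424 -2.705 2.381
endloop
endfacet
facet normal -0.090 0.875 0.475
outer loop
vertex -1.988 -2.805 2.648
vertex -2.424 -2.705 2.381
vertex -2.498 -2.995 2.901
endloop
endfacet
facet normal 0.089 -0.875 -0.476
outer loop
vertex -2.289 -4.035 1.659
vertex -2.362 -4.325 2.179
vertex -2.78 -4.153 1.784
endloop
endfacet
facet normal -0.318 0.427 -0.846
outer loop
vertex -2.289 -4.035 1.659
vertex -2.78 -4.153 1.784
vertex -2.424 -2.705 2.381
endloop
endfacet
facet normal -0.318 0.427 -0.846
outer loop
vertex -2.424 -2.705 2.381
vertex -2.78 -4.153 1.784
vertex -2.915 -2.823 2.506
endloop
endfacet
facet normal -0.089 0.875 0.475
outer loop
vertex -2.424 -2.705 2.381
vertex -2.915 -2.823 2.506
vertex -2.498 -2.995 2.901
endloop
endfacet
facet normal 0.090 -0.875 -0.476
outer loop
vertex -2.78 -4.153 1.784
vertex -2.362 -4.325 2.179
vertex -2.957 -4.401 2.206
endloop
endfacet
facet normal -0.936 0.090 -0.340
outer loop
vertex -2.78 -4.153 1.784
vertex -2.957 -4.401 2.206
vertex -2.915 -2.823 2.506
endloop
endfacet
facet normal -0.936 0.089 -0.340
outer loop
vertex -2.915 -2.823 2.506
vertex -2.957 -4.401 2.206
vertex -3.092 -3.07 2.929
endloop
endfacet
facet normal -0.088 0.876 0.475
outer loop
vertex -2.915 -2.823 2.506
vertex -3.092 -3.07 2.929
vertex -2.498 -2.995 2.901
endloop
endfacet
facet normal 0.090 -0.876 -0.475
outer loop
vertex -2.957 -4.401 2.206
vertex -2.362 -4.325 2.179
vertex -2.686 -4.591 2.608
endloop
endfacet
facet normal -0.849 -0.316 0.423
outer loop
vertex -2.957 -4.401 2.206
vertex -2.686 -4.591 2.608
vertex -3.092 -3.07 2.929
endloop
endfacet
facet normal -0.849 -0.316 0.423
outer loop
vertex -3.092 -3.07 2.929
vertex -2.686 -4.591 2.608
vertex -2.821 -3.261 3.331
endloop
endfacet
facet normal -0.088 0.875 0.475
outer loop
vertex -3.092 -3.07 2.929
vertex -2.821 -3.261 3.331
vertex -2.498 -2.995 2.901
endloop
endfacet
facet normal 0.087 -0.875 -0.476
outer loop
vertex -2.686 -4.591 2.608
vertex -2.362 -4.325 2.179
vertex -2.171 -4.582 2.686
endloop
endfacet
facet normal -0.123 -0.484 0.867
outer loop
vertex -2.686 -4.591 2.608
vertex -2.171 -4.582 2.686
vertex -2.821 -3.261 3.331
endloop
endfacet
facet normal -0.122 -0.483 0.867
outer loop
vertex -2.821 -3.261 3.331
vertex -2.171 -4.582 2.686
vertex -2.307 -3.251 3.409
endloop
endfacet
facet normal -0.089 0.876 0.475
outer loop
vertex -2.821 -3.261 3.331
vertex -2.307 -3.251 3.409
vertex -2.498 -2.995 2.901
endloop
endfacet

endsolid


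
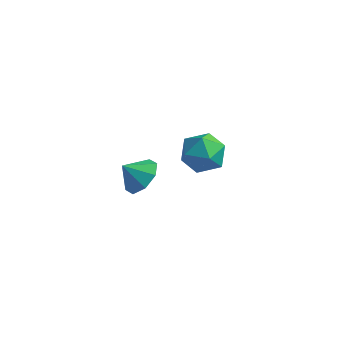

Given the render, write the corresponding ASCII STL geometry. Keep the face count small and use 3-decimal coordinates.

solid 
facet normal 0.625 0.330 -0.707
outer loop
vertex -1.55 -3.412 -0.301
vertex -2.296 -3.238 -0.879
vertex -1.816 -2.733 -0.219
endloop
endfacet
facet normal 0.146 -0.062 0.987
outer loop
vertex -1.55 -3.412 -0.301
vertex -1.816 -2.733 -0.219
vertex -2.984 -3.602 -0.101
endloop
endfacet
facet normal 0.625 0.330 -0.707
outer loop
vertex -1.816 -2.733 -0.219
vertex -2.296 -3.238 -0.879
vertex -2.364 -2.349 -0.524
endloop
endfacet
facet normal -0.211 0.405 0.890
outer loop
vertex -1.816 -2.733 -0.219
vertex -2.364 -2.349 -0.524
vertex -2.984 -3.602 -0.101
endloop
endfacet
facet normal 0.625 0.330 -0.707
outer loop
vertex -2.364 -2.349 -0.524
vertex -2.296 -3.238 -0.879
vertex -2.872 -2.486 -1.037
endloop
endfacet
facet normal -0.675 0.513 0.531
outer loop
vertex -2.364 -2.349 -0.524
vertex -2.872 -2.486 -1.037
vertex -2.984 -3.602 -0.101
endloop
endfacet
facet normal 0.625 0.330 -0.708
outer loop
vertex -2.872 -2.486 -1.037
vertex -2.296 -3.238 -0.879
vertex -3.043 -3.064 -1.457
endloop
endfacet
facet normal -0.972 0.199 0.121
outer loop
vertex -2.872 -2.486 -1.037
vertex -3.043 -3.064 -1.457
vertex -2.984 -3.602 -0.101
endloop
endfacet
facet normal 0.625 0.331 -0.708
outer loop
vertex -3.043 -3.064 -1.457
vertex -2.296 -3.238 -0.879
vertex -2.776 -3.744 -1.539
endloop
endfacet
facet normal -0.930 -0.353 -0.100
outer loop
vertex -3.043 -3.064 -1.457
vertex -2.776 -3.744 -1.539
vertex -2.984 -3.602 -0.101
endloop
endfacet
facet normal 0.626 0.329 -0.707
outer loop
vertex -2.776 -3.744 -1.539
vertex -2.296 -3.238 -0.879
vertex -2.229 -4.128 -1.234
endloop
endfacet
facet normal -0.574 -0.819 -0.002
outer loop
vertex -2.776 -3.744 -1.539
vertex -2.229 -4.128 -1.234
vertex -2.984 -3.602 -0.101
endloop
endfacet
facet normal 0.624 0.330 -0.708
outer loop
vertex -2.229 -4.128 -1.234
vertex -2.296 -3.238 -0.879
vertex -1.721 -3.99 -0.722
endloop
endfacet
facet normal -0.109 -0.927 0.358
outer loop
vertex -2.229 -4.128 -1.234
vertex -1.721 -3.99 -0.722
vertex -2.984 -3.602 -0.101
endloop
endfacet
facet normal 0.625 0.330 -0.707
outer loop
vertex -1.721 -3.99 -0.722
vertex -2.296 -3.238 -0.879
vertex -1.55 -3.412 -0.301
endloop
endfacet
facet normal 0.188 -0.614 0.767
outer loop
vertex -1.721 -3.99 -0.722
vertex -1.55 -3.412 -0.301
vertex -2.984 -3.602 -0.101
endloop
endfacet
facet normal 0.253 0.508 0.823
outer loop
vertex -2.126 3.018 -3.302
vertex -2.014 2.023 -2.722
vertex -1.106 2.473 -3.279
endloop
endfacet
facet normal 0.454 0.859 0.235
outer loop
vertex -2.126 3.018 -3.302
vertex -1.106 2.473 -3.279
vertex -1.488 2.944 -4.264
endloop
endfacet
facet normal -0.129 0.979 -0.161
outer loop
vertex -2.126 3.018 -3.302
vertex -1.488 2.944 -4.264
vertex -2.633 2.785 -4.315
endloop
endfacet
facet normal -0.689 0.701 0.184
outer loop
vertex -2.126 3.018 -3.302
vertex -2.633 2.785 -4.315
vertex -2.958 2.216 -3.362
endloop
endfacet
facet normal -0.453 0.410 0.792
outer loop
vertex -2.126 3.018 -3.302
vertex -2.958 2.216 -3.362
vertex -2.014 2.023 -2.722
endloop
endfacet
facet normal 0.890 0.435 -0.137
outer loop
vertex -1.488 2.944 -4.264
vertex -1.106 2.473 -3.279
vertex -0.982 1.904 -4.278
endloop
endfacet
facet normal 0.565 -0.133 0.814
outer loop
vertex -1.106 2.473 -3.279
vertex -2.014 2.023 -2.722
vertex -1.307 1.335 -3.325
endloop
endfacet
facet normal -0.577 -0.291 0.763
outer loop
vertex -2.014 2.023 -2.722
vertex -2.958 2.216 -3.362
vertex -2.452 1.176 -3.376
endloop
endfacet
facet normal -0.959 0.178 -0.221
outer loop
vertex -2.958 2.216 -3.362
vertex -2.633 2.785 -4.315
vertex -2.834 1.647 -4.361
endloop
endfacet
facet normal -0.052 0.627 -0.777
outer loop
vertex -2.633 2.785 -4.315
vertex -1.488 2.944 -4.264
vertex -1.926 2.097 -4.918
endloop
endfacet
facet normal 0.689 -0.701 -0.184
outer loop
vertex -1.814 1.102 -4.338
vertex -0.982 1.904 -4.278
vertex -1.307 1.335 -3.325
endloop
endfacet
facet normal 0.129 -0.979 0.161
outer loop
vertex -1.814 1.102 -4.338
vertex -1.307 1.335 -3.325
vertex -2.452 1.176 -3.376
endloop
endfacet
facet normal -0.454 -0.859 -0.235
outer loop
vertex -1.814 1.102 -4.338
vertex -2.452 1.176 -3.376
vertex -2.834 1.647 -4.361
endloop
endfacet
facet normal -0.253 -0.508 -0.823
outer loop
vertex -1.814 1.102 -4.338
vertex -2.834 1.647 -4.361
vertex -1.926 2.097 -4.918
endloop
endfacet
facet normal 0.453 -0.410 -0.792
outer loop
vertex -1.814 1.102 -4.338
vertex -1.926 2.097 -4.918
vertex -0.982 1.904 -4.278
endloop
endfacet
facet normal 0.959 -0.178 0.221
outer loop
vertex -1.307 1.335 -3.325
vertex -0.982 1.904 -4.278
vertex -1.106 2.473 -3.279
endloop
endfacet
facet normal 0.052 -0.627 0.777
outer loop
vertex -2.452 1.176 -3.376
vertex -1.307 1.335 -3.325
vertex -2.014 2.023 -2.722
endloop
endfacet
facet normal -0.890 -0.435 0.137
outer loop
vertex -2.834 1.647 -4.361
vertex -2.452 1.176 -3.376
vertex -2.958 2.216 -3.362
endloop
endfacet
facet normal -0.565 0.133 -0.814
outer loop
vertex -1.926 2.097 -4.918
vertex -2.834 1.647 -4.361
vertex -2.633 2.785 -4.315
endloop
endfacet
facet normal 0.577 0.291 -0.763
outer loop
vertex -0.982 1.904 -4.278
vertex -1.926 2.097 -4.918
vertex -1.488 2.944 -4.264
endloop
endfacet

endsolid


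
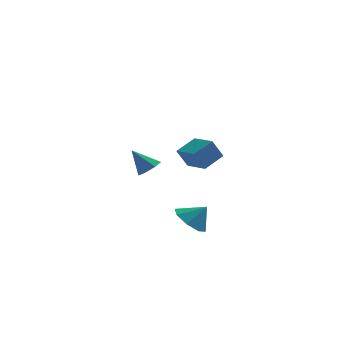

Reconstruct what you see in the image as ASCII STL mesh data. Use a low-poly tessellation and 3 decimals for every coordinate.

solid 
facet normal 0.600 -0.204 -0.774
outer loop
vertex -0.395 4.072 -0.458
vertex -0.88 3.52 -0.688
vertex -0.875 4.265 -0.881
endloop
endfacet
facet normal 0.080 0.938 0.337
outer loop
vertex -0.395 4.072 -0.458
vertex -0.875 4.265 -0.881
vertex -1.82 3.84 0.528
endloop
endfacet
facet normal 0.600 -0.204 -0.774
outer loop
vertex -0.875 4.265 -0.881
vertex -0.88 3.52 -0.688
vertex -1.358 3.897 -1.158
endloop
endfacet
facet normal -0.555 0.822 -0.124
outer loop
vertex -0.875 4.265 -0.881
vertex -1.358 3.897 -1.158
vertex -1.82 3.84 0.528
endloop
endfacet
facet normal 0.599 -0.205 -0.774
outer loop
vertex -1.358 3.897 -1.158
vertex -0.88 3.52 -0.688
vertex -1.482 3.245 -1.081
endloop
endfacet
facet normal -0.955 0.151 -0.256
outer loop
vertex -1.358 3.897 -1.158
vertex -1.482 3.245 -1.081
vertex -1.82 3.84 0.528
endloop
endfacet
facet normal 0.599 -0.204 -0.774
outer loop
vertex -1.482 3.245 -1.081
vertex -0.88 3.52 -0.688
vertex -1.152 2.799 -0.708
endloop
endfacet
facet normal -0.819 -0.573 0.040
outer loop
vertex -1.482 3.245 -1.081
vertex -1.152 2.799 -0.708
vertex -1.82 3.84 0.528
endloop
endfacet
facet normal 0.599 -0.204 -0.774
outer loop
vertex -1.152 2.799 -0.708
vertex -0.88 3.52 -0.688
vertex -0.617 2.896 -0.32
endloop
endfacet
facet normal -0.248 -0.803 0.542
outer loop
vertex -1.152 2.799 -0.708
vertex -0.617 2.896 -0.32
vertex -1.82 3.84 0.528
endloop
endfacet
facet normal 0.600 -0.204 -0.774
outer loop
vertex -0.617 2.896 -0.32
vertex -0.88 3.52 -0.688
vertex -0.28 3.463 -0.208
endloop
endfacet
facet normal 0.327 -0.366 0.871
outer loop
vertex -0.617 2.896 -0.32
vertex -0.28 3.463 -0.208
vertex -1.82 3.84 0.528
endloop
endfacet
facet normal 0.600 -0.204 -0.774
outer loop
vertex -0.28 3.463 -0.208
vertex -0.88 3.52 -0.688
vertex -0.395 4.072 -0.458
endloop
endfacet
facet normal 0.473 0.410 0.780
outer loop
vertex -0.28 3.463 -0.208
vertex -0.395 4.072 -0.458
vertex -1.82 3.84 0.528
endloop
endfacet
facet normal -0.719 -0.538 -0.441
outer loop
vertex 1.003 -3.976 3.293
vertex 0.22 -2.703 3.015
vertex 1.559 -3.862 2.247
endloop
endfacet
facet normal 0.515 -0.837 0.183
outer loop
vertex 2.5 -3.157 2.825
vertex 1.003 -3.976 3.293
vertex 1.559 -3.862 2.247
endloop
endfacet
facet normal -0.719 -0.538 -0.441
outer loop
vertex 1.559 -3.862 2.247
vertex 0.22 -2.703 3.015
vertex 0.776 -2.589 1.969
endloop
endfacet
facet normal 0.468 0.096 -0.879
outer loop
vertex 0.776 -2.589 1.969
vertex 2.5 -3.157 2.825
vertex 1.559 -3.862 2.247
endloop
endfacet
facet normal -0.468 -0.096 0.879
outer loop
vertex 1.003 -3.976 3.293
vertex 1.161 -1.998 3.593
vertex 0.22 -2.703 3.015
endloop
endfacet
facet normal 0.515 -0.837 0.183
outer loop
vertex 1.944 -3.271 3.871
vertex 1.003 -3.976 3.293
vertex 2.5 -3.157 2.825
endloop
endfacet
facet normal -0.468 -0.096 0.879
outer loop
vertex 1.944 -3.271 3.871
vertex 1.161 -1.998 3.593
vertex 1.003 -3.976 3.293
endloop
endfacet
facet normal -0.515 0.837 -0.183
outer loop
vertex 0.22 -2.703 3.015
vertex 1.161 -1.998 3.593
vertex 0.776 -2.589 1.969
endloop
endfacet
facet normal 0.468 0.096 -0.879
outer loop
vertex 1.717 -1.884 2.547
vertex 2.5 -3.157 2.825
vertex 0.776 -2.589 1.969
endloop
endfacet
facet normal -0.515 0.837 -0.183
outer loop
vertex 0.776 -2.589 1.969
vertex 1.161 -1.998 3.593
vertex 1.717 -1.884 2.547
endloop
endfacet
facet normal 0.719 0.538 0.441
outer loop
vertex 1.717 -1.884 2.547
vertex 1.944 -3.271 3.871
vertex 2.5 -3.157 2.825
endloop
endfacet
facet normal 0.719 0.538 0.441
outer loop
vertex 1.161 -1.998 3.593
vertex 1.944 -3.271 3.871
vertex 1.717 -1.884 2.547
endloop
endfacet
facet normal -0.668 0.012 -0.744
outer loop
vertex 1.555 -2.785 -2.141
vertex 0.866 -3.292 -1.531
vertex 1.091 -2.284 -1.717
endloop
endfacet
facet normal 0.782 0.608 0.137
outer loop
vertex 1.555 -2.785 -2.141
vertex 1.091 -2.284 -1.717
vertex 1.694 -3.308 -0.609
endloop
endfacet
facet normal -0.668 0.012 -0.744
outer loop
vertex 1.091 -2.284 -1.717
vertex 0.866 -3.292 -1.531
vertex 0.496 -2.373 -1.184
endloop
endfacet
facet normal 0.353 0.775 0.524
outer loop
vertex 1.091 -2.284 -1.717
vertex 0.496 -2.373 -1.184
vertex 1.694 -3.308 -0.609
endloop
endfacet
facet normal -0.667 0.013 -0.745
outer loop
vertex 0.496 -2.373 -1.184
vertex 0.866 -3.292 -1.531
vertex 0.117 -3.001 -0.855
endloop
endfacet
facet normal -0.042 0.484 0.874
outer loop
vertex 0.496 -2.373 -1.184
vertex 0.117 -3.001 -0.855
vertex 1.694 -3.308 -0.609
endloop
endfacet
facet normal -0.668 0.011 -0.745
outer loop
vertex 0.117 -3.001 -0.855
vertex 0.866 -3.292 -1.531
vertex 0.178 -3.8 -0.922
endloop
endfacet
facet normal -0.172 -0.095 0.981
outer loop
vertex 0.117 -3.001 -0.855
vertex 0.178 -3.8 -0.922
vertex 1.694 -3.308 -0.609
endloop
endfacet
facet normal -0.668 0.013 -0.744
outer loop
vertex 0.178 -3.8 -0.922
vertex 0.866 -3.292 -1.531
vertex 0.641 -4.301 -1.346
endloop
endfacet
facet normal 0.041 -0.623 0.781
outer loop
vertex 0.178 -3.8 -0.922
vertex 0.641 -4.301 -1.346
vertex 1.694 -3.308 -0.609
endloop
endfacet
facet normal -0.668 0.013 -0.744
outer loop
vertex 0.641 -4.301 -1.346
vertex 0.866 -3.292 -1.531
vertex 1.236 -4.212 -1.879
endloop
endfacet
facet normal 0.470 -0.790 0.393
outer loop
vertex 0.641 -4.301 -1.346
vertex 1.236 -4.212 -1.879
vertex 1.694 -3.308 -0.609
endloop
endfacet
facet normal -0.668 0.013 -0.744
outer loop
vertex 1.236 -4.212 -1.879
vertex 0.866 -3.292 -1.531
vertex 1.615 -3.584 -2.208
endloop
endfacet
facet normal 0.865 -0.499 0.043
outer loop
vertex 1.236 -4.212 -1.879
vertex 1.615 -3.584 -2.208
vertex 1.694 -3.308 -0.609
endloop
endfacet
facet normal -0.668 0.012 -0.744
outer loop
vertex 1.615 -3.584 -2.208
vertex 0.866 -3.292 -1.531
vertex 1.555 -2.785 -2.141
endloop
endfacet
facet normal 0.995 0.080 -0.063
outer loop
vertex 1.615 -3.584 -2.208
vertex 1.555 -2.785 -2.141
vertex 1.694 -3.308 -0.609
endloop
endfacet

endsolid


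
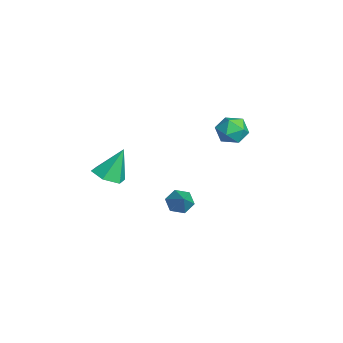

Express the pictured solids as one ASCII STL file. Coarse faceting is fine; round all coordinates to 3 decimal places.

solid 
facet normal 0.093 -0.442 -0.892
outer loop
vertex 1.362 -3.826 -1.537
vertex 0.494 -3.424 -1.827
vertex 1.35 -2.931 -1.982
endloop
endfacet
facet normal 0.877 0.223 0.425
outer loop
vertex 1.362 -3.826 -1.537
vertex 1.35 -2.931 -1.982
vertex 0.306 -2.536 -0.033
endloop
endfacet
facet normal 0.092 -0.441 -0.893
outer loop
vertex 1.35 -2.931 -1.982
vertex 0.494 -3.424 -1.827
vertex 0.481 -2.528 -2.271
endloop
endfacet
facet normal 0.411 0.911 0.035
outer loop
vertex 1.35 -2.931 -1.982
vertex 0.481 -2.528 -2.271
vertex 0.306 -2.536 -0.033
endloop
endfacet
facet normal 0.093 -0.441 -0.893
outer loop
vertex 0.481 -2.528 -2.271
vertex 0.494 -3.424 -1.827
vertex -0.375 -3.021 -2.117
endloop
endfacet
facet normal -0.504 0.863 -0.036
outer loop
vertex 0.481 -2.528 -2.271
vertex -0.375 -3.021 -2.117
vertex 0.306 -2.536 -0.033
endloop
endfacet
facet normal 0.093 -0.442 -0.892
outer loop
vertex -0.375 -3.021 -2.117
vertex 0.494 -3.424 -1.827
vertex -0.363 -3.917 -1.672
endloop
endfacet
facet normal -0.951 0.127 0.281
outer loop
vertex -0.375 -3.021 -2.117
vertex -0.363 -3.917 -1.672
vertex 0.306 -2.536 -0.033
endloop
endfacet
facet normal 0.093 -0.442 -0.892
outer loop
vertex -0.363 -3.917 -1.672
vertex 0.494 -3.424 -1.827
vertex 0.506 -4.32 -1.382
endloop
endfacet
facet normal -0.484 -0.562 0.671
outer loop
vertex -0.363 -3.917 -1.672
vertex 0.506 -4.32 -1.382
vertex 0.306 -2.536 -0.033
endloop
endfacet
facet normal 0.093 -0.442 -0.892
outer loop
vertex 0.506 -4.32 -1.382
vertex 0.494 -3.424 -1.827
vertex 1.362 -3.826 -1.537
endloop
endfacet
facet normal 0.431 -0.513 0.742
outer loop
vertex 0.506 -4.32 -1.382
vertex 1.362 -3.826 -1.537
vertex 0.306 -2.536 -0.033
endloop
endfacet
facet normal -0.767 0.006 -0.642
outer loop
vertex 3.62 -0.657 -2.83
vertex 3.282 -0.086 -2.421
vertex 3.771 0.088 -3.003
endloop
endfacet
facet normal 0.867 -0.273 -0.418
outer loop
vertex 3.62 -0.657 -2.83
vertex 3.771 0.088 -3.003
vertex 4.478 -0.094 -1.419
endloop
endfacet
facet normal -0.766 0.005 -0.642
outer loop
vertex 3.771 0.088 -3.003
vertex 3.282 -0.086 -2.421
vertex 3.432 0.66 -2.594
endloop
endfacet
facet normal 0.739 0.622 -0.258
outer loop
vertex 3.771 0.088 -3.003
vertex 3.432 0.66 -2.594
vertex 4.478 -0.094 -1.419
endloop
endfacet
facet normal -0.766 0.005 -0.642
outer loop
vertex 3.432 0.66 -2.594
vertex 3.282 -0.086 -2.421
vertex 2.943 0.485 -2.012
endloop
endfacet
facet normal 0.176 0.892 0.416
outer loop
vertex 3.432 0.66 -2.594
vertex 2.943 0.485 -2.012
vertex 4.478 -0.094 -1.419
endloop
endfacet
facet normal -0.767 0.004 -0.642
outer loop
vertex 2.943 0.485 -2.012
vertex 3.282 -0.086 -2.421
vertex 2.793 -0.26 -1.838
endloop
endfacet
facet normal -0.257 0.269 0.928
outer loop
vertex 2.943 0.485 -2.012
vertex 2.793 -0.26 -1.838
vertex 4.478 -0.094 -1.419
endloop
endfacet
facet normal -0.767 0.004 -0.642
outer loop
vertex 2.793 -0.26 -1.838
vertex 3.282 -0.086 -2.421
vertex 3.132 -0.831 -2.247
endloop
endfacet
facet normal -0.129 -0.627 0.768
outer loop
vertex 2.793 -0.26 -1.838
vertex 3.132 -0.831 -2.247
vertex 4.478 -0.094 -1.419
endloop
endfacet
facet normal -0.768 0.005 -0.641
outer loop
vertex 3.132 -0.831 -2.247
vertex 3.282 -0.086 -2.421
vertex 3.62 -0.657 -2.83
endloop
endfacet
facet normal 0.433 -0.897 0.095
outer loop
vertex 3.132 -0.831 -2.247
vertex 3.62 -0.657 -2.83
vertex 4.478 -0.094 -1.419
endloop
endfacet
facet normal 0.239 0.902 0.361
outer loop
vertex -1.019 4.462 -0.31
vertex -1.366 4.191 0.598
vertex -0.398 4.03 0.358
endloop
endfacet
facet normal 0.679 0.715 -0.169
outer loop
vertex -1.019 4.462 -0.31
vertex -0.398 4.03 0.358
vertex -0.359 3.763 -0.614
endloop
endfacet
facet normal 0.284 0.595 -0.752
outer loop
vertex -1.019 4.462 -0.31
vertex -0.359 3.763 -0.614
vertex -1.301 3.757 -0.975
endloop
endfacet
facet normal -0.399 0.709 -0.582
outer loop
vertex -1.019 4.462 -0.31
vertex -1.301 3.757 -0.975
vertex -1.924 4.022 -0.226
endloop
endfacet
facet normal -0.427 0.898 0.105
outer loop
vertex -1.019 4.462 -0.31
vertex -1.924 4.022 -0.226
vertex -1.366 4.191 0.598
endloop
endfacet
facet normal 0.995 0.101 0.012
outer loop
vertex -0.359 3.763 -0.614
vertex -0.398 4.03 0.358
vertex -0.296 3.058 0.106
endloop
endfacet
facet normal 0.283 0.403 0.870
outer loop
vertex -0.398 4.03 0.358
vertex -1.366 4.191 0.598
vertex -0.919 3.323 0.855
endloop
endfacet
facet normal -0.796 0.396 0.458
outer loop
vertex -1.366 4.191 0.598
vertex -1.924 4.022 -0.226
vertex -1.861 3.317 0.494
endloop
endfacet
facet normal -0.749 0.091 -0.656
outer loop
vertex -1.924 4.022 -0.226
vertex -1.301 3.757 -0.975
vertex -1.822 3.05 -0.478
endloop
endfacet
facet normal 0.357 -0.091 -0.930
outer loop
vertex -1.301 3.757 -0.975
vertex -0.359 3.763 -0.614
vertex -0.854 2.889 -0.718
endloop
endfacet
facet normal 0.399 -0.709 0.582
outer loop
vertex -1.201 2.618 0.19
vertex -0.296 3.058 0.106
vertex -0.919 3.323 0.855
endloop
endfacet
facet normal -0.284 -0.595 0.752
outer loop
vertex -1.201 2.618 0.19
vertex -0.919 3.323 0.855
vertex -1.861 3.317 0.494
endloop
endfacet
facet normal -0.679 -0.715 0.169
outer loop
vertex -1.201 2.618 0.19
vertex -1.861 3.317 0.494
vertex -1.822 3.05 -0.478
endloop
endfacet
facet normal -0.239 -0.902 -0.361
outer loop
vertex -1.201 2.618 0.19
vertex -1.822 3.05 -0.478
vertex -0.854 2.889 -0.718
endloop
endfacet
facet normal 0.427 -0.898 -0.105
outer loop
vertex -1.201 2.618 0.19
vertex -0.854 2.889 -0.718
vertex -0.296 3.058 0.106
endloop
endfacet
facet normal 0.749 -0.091 0.656
outer loop
vertex -0.919 3.323 0.855
vertex -0.296 3.058 0.106
vertex -0.398 4.03 0.358
endloop
endfacet
facet normal -0.357 0.091 0.930
outer loop
vertex -1.861 3.317 0.494
vertex -0.919 3.323 0.855
vertex -1.366 4.191 0.598
endloop
endfacet
facet normal -0.995 -0.101 -0.012
outer loop
vertex -1.822 3.05 -0.478
vertex -1.861 3.317 0.494
vertex -1.924 4.022 -0.226
endloop
endfacet
facet normal -0.283 -0.403 -0.870
outer loop
vertex -0.854 2.889 -0.718
vertex -1.822 3.05 -0.478
vertex -1.301 3.757 -0.975
endloop
endfacet
facet normal 0.796 -0.396 -0.458
outer loop
vertex -0.296 3.058 0.106
vertex -0.854 2.889 -0.718
vertex -0.359 3.763 -0.614
endloop
endfacet

endsolid


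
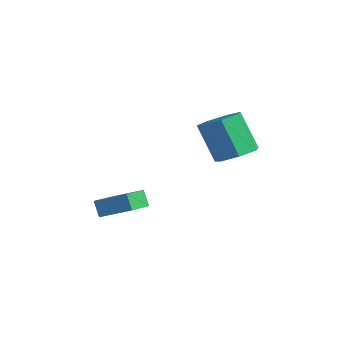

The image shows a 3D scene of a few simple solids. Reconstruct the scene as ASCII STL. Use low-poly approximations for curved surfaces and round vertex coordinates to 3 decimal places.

solid 
facet normal 0.492 0.115 -0.863
outer loop
vertex -0.5 2.299 -1.292
vertex -1.298 1.872 -1.804
vertex -1.135 2.873 -1.578
endloop
endfacet
facet normal 0.512 0.763 0.394
outer loop
vertex -0.5 2.299 -1.292
vertex -1.135 2.873 -1.578
vertex -1.544 2.056 0.537
endloop
endfacet
facet normal 0.512 0.763 0.394
outer loop
vertex -1.544 2.056 0.537
vertex -1.135 2.873 -1.578
vertex -2.179 2.63 0.251
endloop
endfacet
facet normal -0.493 -0.115 0.863
outer loop
vertex -1.544 2.056 0.537
vertex -2.179 2.63 0.251
vertex -2.342 1.628 0.024
endloop
endfacet
facet normal 0.493 0.114 -0.862
outer loop
vertex -1.135 2.873 -1.578
vertex -1.298 1.872 -1.804
vertex -1.892 2.693 -2.035
endloop
endfacet
facet normal -0.230 0.973 -0.002
outer loop
vertex -1.135 2.873 -1.578
vertex -1.892 2.693 -2.035
vertex -2.179 2.63 0.251
endloop
endfacet
facet normal -0.230 0.973 -0.002
outer loop
vertex -2.179 2.63 0.251
vertex -1.892 2.693 -2.035
vertex -2.936 2.45 -0.206
endloop
endfacet
facet normal -0.493 -0.115 0.862
outer loop
vertex -2.179 2.63 0.251
vertex -2.936 2.45 -0.206
vertex -2.342 1.628 0.024
endloop
endfacet
facet normal 0.493 0.114 -0.862
outer loop
vertex -1.892 2.693 -2.035
vertex -1.298 1.872 -1.804
vertex -2.202 1.894 -2.318
endloop
endfacet
facet normal -0.800 0.451 -0.397
outer loop
vertex -1.892 2.693 -2.035
vertex -2.202 1.894 -2.318
vertex -2.936 2.45 -0.206
endloop
endfacet
facet normal -0.800 0.451 -0.397
outer loop
vertex -2.936 2.45 -0.206
vertex -2.202 1.894 -2.318
vertex -3.246 1.651 -0.489
endloop
endfacet
facet normal -0.493 -0.114 0.863
outer loop
vertex -2.936 2.45 -0.206
vertex -3.246 1.651 -0.489
vertex -2.342 1.628 0.024
endloop
endfacet
facet normal 0.493 0.114 -0.862
outer loop
vertex -2.202 1.894 -2.318
vertex -1.298 1.872 -1.804
vertex -1.831 1.078 -2.214
endloop
endfacet
facet normal -0.767 -0.411 -0.492
outer loop
vertex -2.202 1.894 -2.318
vertex -1.831 1.078 -2.214
vertex -3.246 1.651 -0.489
endloop
endfacet
facet normal -0.767 -0.411 -0.492
outer loop
vertex -3.246 1.651 -0.489
vertex -1.831 1.078 -2.214
vertex -2.875 0.835 -0.385
endloop
endfacet
facet normal -0.493 -0.114 0.863
outer loop
vertex -3.246 1.651 -0.489
vertex -2.875 0.835 -0.385
vertex -2.342 1.628 0.024
endloop
endfacet
facet normal 0.493 0.115 -0.863
outer loop
vertex -1.831 1.078 -2.214
vertex -1.298 1.872 -1.804
vertex -1.059 0.859 -1.802
endloop
endfacet
facet normal -0.157 -0.963 -0.218
outer loop
vertex -1.831 1.078 -2.214
vertex -1.059 0.859 -1.802
vertex -2.875 0.835 -0.385
endloop
endfacet
facet normal -0.157 -0.963 -0.218
outer loop
vertex -2.875 0.835 -0.385
vertex -1.059 0.859 -1.802
vertex -2.103 0.616 0.027
endloop
endfacet
facet normal -0.493 -0.114 0.863
outer loop
vertex -2.875 0.835 -0.385
vertex -2.103 0.616 0.027
vertex -2.342 1.628 0.024
endloop
endfacet
facet normal 0.492 0.114 -0.863
outer loop
vertex -1.059 0.859 -1.802
vertex -1.298 1.872 -1.804
vertex -0.466 1.403 -1.392
endloop
endfacet
facet normal 0.572 -0.790 0.221
outer loop
vertex -1.059 0.859 -1.802
vertex -0.466 1.403 -1.392
vertex -2.103 0.616 0.027
endloop
endfacet
facet normal 0.572 -0.790 0.221
outer loop
vertex -2.103 0.616 0.027
vertex -0.466 1.403 -1.392
vertex -1.51 1.16 0.437
endloop
endfacet
facet normal -0.492 -0.114 0.863
outer loop
vertex -2.103 0.616 0.027
vertex -1.51 1.16 0.437
vertex -2.342 1.628 0.024
endloop
endfacet
facet normal 0.492 0.115 -0.863
outer loop
vertex -0.466 1.403 -1.392
vertex -1.298 1.872 -1.804
vertex -0.5 2.299 -1.292
endloop
endfacet
facet normal 0.870 -0.022 0.493
outer loop
vertex -0.466 1.403 -1.392
vertex -0.5 2.299 -1.292
vertex -1.51 1.16 0.437
endloop
endfacet
facet normal 0.870 -0.022 0.493
outer loop
vertex -1.51 1.16 0.437
vertex -0.5 2.299 -1.292
vertex -1.544 2.056 0.537
endloop
endfacet
facet normal -0.493 -0.115 0.863
outer loop
vertex -1.51 1.16 0.437
vertex -1.544 2.056 0.537
vertex -2.342 1.628 0.024
endloop
endfacet
facet normal -0.527 0.024 0.850
outer loop
vertex -1.918 -3.338 -2.934
vertex -2.691 -2.012 -3.45
vertex -3.057 -4.267 -3.614
endloop
endfacet
facet normal 0.478 -0.819 0.318
outer loop
vertex -2.589 -4.288 -4.37
vertex -1.918 -3.338 -2.934
vertex -3.057 -4.267 -3.614
endloop
endfacet
facet normal -0.526 0.024 0.850
outer loop
vertex -3.057 -4.267 -3.614
vertex -2.691 -2.012 -3.45
vertex -3.831 -2.94 -4.13
endloop
endfacet
facet normal -0.704 -0.574 -0.420
outer loop
vertex -3.831 -2.94 -4.13
vertex -2.589 -4.288 -4.37
vertex -3.057 -4.267 -3.614
endloop
endfacet
facet normal 0.704 0.573 0.420
outer loop
vertex -1.918 -3.338 -2.934
vertex -2.223 -2.033 -4.206
vertex -2.691 -2.012 -3.45
endloop
endfacet
facet normal 0.476 -0.819 0.319
outer loop
vertex -1.449 -3.36 -3.69
vertex -1.918 -3.338 -2.934
vertex -2.589 -4.288 -4.37
endloop
endfacet
facet normal 0.703 0.574 0.420
outer loop
vertex -1.449 -3.36 -3.69
vertex -2.223 -2.033 -4.206
vertex -1.918 -3.338 -2.934
endloop
endfacet
facet normal -0.477 0.819 -0.318
outer loop
vertex -2.691 -2.012 -3.45
vertex -2.223 -2.033 -4.206
vertex -3.831 -2.94 -4.13
endloop
endfacet
facet normal -0.704 -0.573 -0.420
outer loop
vertex -3.362 -2.962 -4.886
vertex -2.589 -4.288 -4.37
vertex -3.831 -2.94 -4.13
endloop
endfacet
facet normal -0.477 0.819 -0.320
outer loop
vertex -3.831 -2.94 -4.13
vertex -2.223 -2.033 -4.206
vertex -3.362 -2.962 -4.886
endloop
endfacet
facet normal 0.526 -0.024 -0.850
outer loop
vertex -3.362 -2.962 -4.886
vertex -1.449 -3.36 -3.69
vertex -2.589 -4.288 -4.37
endloop
endfacet
facet normal 0.526 -0.023 -0.850
outer loop
vertex -2.223 -2.033 -4.206
vertex -1.449 -3.36 -3.69
vertex -3.362 -2.962 -4.886
endloop
endfacet

endsolid


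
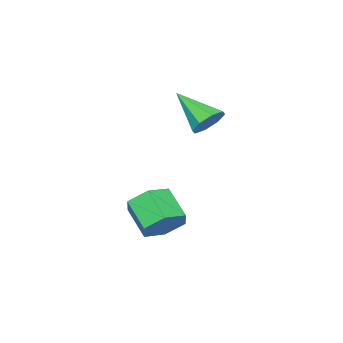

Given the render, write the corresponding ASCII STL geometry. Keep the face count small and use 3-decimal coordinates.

solid 
facet normal 0.196 0.757 -0.623
outer loop
vertex 2.271 0.01 -1.022
vertex 1.802 -0.453 -1.733
vertex 1.32 0.153 -1.148
endloop
endfacet
facet normal -0.007 0.636 0.771
outer loop
vertex 2.271 0.01 -1.022
vertex 1.32 0.153 -1.148
vertex 1.968 -1.164 -0.056
endloop
endfacet
facet normal -0.007 0.636 0.771
outer loop
vertex 1.968 -1.164 -0.056
vertex 1.32 0.153 -1.148
vertex 1.016 -1.021 -0.182
endloop
endfacet
facet normal -0.196 -0.757 0.623
outer loop
vertex 1.968 -1.164 -0.056
vertex 1.016 -1.021 -0.182
vertex 1.498 -1.627 -0.767
endloop
endfacet
facet normal 0.196 0.757 -0.623
outer loop
vertex 1.32 0.153 -1.148
vertex 1.802 -0.453 -1.733
vertex 0.851 -0.311 -1.859
endloop
endfacet
facet normal -0.853 0.445 0.272
outer loop
vertex 1.32 0.153 -1.148
vertex 0.851 -0.311 -1.859
vertex 1.016 -1.021 -0.182
endloop
endfacet
facet normal -0.853 0.445 0.272
outer loop
vertex 1.016 -1.021 -0.182
vertex 0.851 -0.311 -1.859
vertex 0.547 -1.485 -0.894
endloop
endfacet
facet normal -0.196 -0.757 0.623
outer loop
vertex 1.016 -1.021 -0.182
vertex 0.547 -1.485 -0.894
vertex 1.498 -1.627 -0.767
endloop
endfacet
facet normal 0.196 0.758 -0.623
outer loop
vertex 0.851 -0.311 -1.859
vertex 1.802 -0.453 -1.733
vertex 1.332 -0.916 -2.444
endloop
endfacet
facet normal -0.846 -0.191 -0.498
outer loop
vertex 0.851 -0.311 -1.859
vertex 1.332 -0.916 -2.444
vertex 0.547 -1.485 -0.894
endloop
endfacet
facet normal -0.845 -0.192 -0.499
outer loop
vertex 0.547 -1.485 -0.894
vertex 1.332 -0.916 -2.444
vertex 1.029 -2.09 -1.478
endloop
endfacet
facet normal -0.196 -0.757 0.623
outer loop
vertex 0.547 -1.485 -0.894
vertex 1.029 -2.09 -1.478
vertex 1.498 -1.627 -0.767
endloop
endfacet
facet normal 0.196 0.757 -0.623
outer loop
vertex 1.332 -0.916 -2.444
vertex 1.802 -0.453 -1.733
vertex 2.284 -1.059 -2.318
endloop
endfacet
facet normal 0.007 -0.636 -0.771
outer loop
vertex 1.332 -0.916 -2.444
vertex 2.284 -1.059 -2.318
vertex 1.029 -2.09 -1.478
endloop
endfacet
facet normal 0.007 -0.636 -0.771
outer loop
vertex 1.029 -2.09 -1.478
vertex 2.284 -1.059 -2.318
vertex 1.98 -2.233 -1.352
endloop
endfacet
facet normal -0.196 -0.757 0.623
outer loop
vertex 1.029 -2.09 -1.478
vertex 1.98 -2.233 -1.352
vertex 1.498 -1.627 -0.767
endloop
endfacet
facet normal 0.196 0.757 -0.623
outer loop
vertex 2.284 -1.059 -2.318
vertex 1.802 -0.453 -1.733
vertex 2.753 -0.595 -1.606
endloop
endfacet
facet normal 0.853 -0.445 -0.272
outer loop
vertex 2.284 -1.059 -2.318
vertex 2.753 -0.595 -1.606
vertex 1.98 -2.233 -1.352
endloop
endfacet
facet normal 0.853 -0.445 -0.272
outer loop
vertex 1.98 -2.233 -1.352
vertex 2.753 -0.595 -1.606
vertex 2.449 -1.769 -0.641
endloop
endfacet
facet normal -0.196 -0.757 0.623
outer loop
vertex 1.98 -2.233 -1.352
vertex 2.449 -1.769 -0.641
vertex 1.498 -1.627 -0.767
endloop
endfacet
facet normal 0.196 0.757 -0.623
outer loop
vertex 2.753 -0.595 -1.606
vertex 1.802 -0.453 -1.733
vertex 2.271 0.01 -1.022
endloop
endfacet
facet normal 0.845 0.191 0.499
outer loop
vertex 2.753 -0.595 -1.606
vertex 2.271 0.01 -1.022
vertex 2.449 -1.769 -0.641
endloop
endfacet
facet normal 0.846 0.191 0.498
outer loop
vertex 2.449 -1.769 -0.641
vertex 2.271 0.01 -1.022
vertex 1.968 -1.164 -0.056
endloop
endfacet
facet normal -0.196 -0.758 0.623
outer loop
vertex 2.449 -1.769 -0.641
vertex 1.968 -1.164 -0.056
vertex 1.498 -1.627 -0.767
endloop
endfacet
facet normal -0.075 0.788 -0.612
outer loop
vertex -0.473 -0.85 2.851
vertex -1.225 -1.076 2.652
vertex -0.903 -0.602 3.223
endloop
endfacet
facet normal 0.697 0.162 0.698
outer loop
vertex -0.473 -0.85 2.851
vertex -0.903 -0.602 3.223
vertex -1.075 -2.644 3.868
endloop
endfacet
facet normal -0.076 0.788 -0.611
outer loop
vertex -0.903 -0.602 3.223
vertex -1.225 -1.076 2.652
vertex -1.521 -0.632 3.261
endloop
endfacet
facet normal 0.044 0.298 0.954
outer loop
vertex -0.903 -0.602 3.223
vertex -1.521 -0.632 3.261
vertex -1.075 -2.644 3.868
endloop
endfacet
facet normal -0.075 0.788 -0.611
outer loop
vertex -1.521 -0.632 3.261
vertex -1.225 -1.076 2.652
vertex -1.965 -0.922 2.941
endloop
endfacet
facet normal -0.623 0.096 0.777
outer loop
vertex -1.521 -0.632 3.261
vertex -1.965 -0.922 2.941
vertex -1.075 -2.644 3.868
endloop
endfacet
facet normal -0.075 0.787 -0.612
outer loop
vertex -1.965 -0.922 2.941
vertex -1.225 -1.076 2.652
vertex -1.976 -1.303 2.452
endloop
endfacet
facet normal -0.907 -0.322 0.272
outer loop
vertex -1.965 -0.922 2.941
vertex -1.976 -1.303 2.452
vertex -1.075 -2.644 3.868
endloop
endfacet
facet normal -0.075 0.788 -0.612
outer loop
vertex -1.976 -1.303 2.452
vertex -1.225 -1.076 2.652
vertex -1.547 -1.551 2.08
endloop
endfacet
facet normal -0.645 -0.716 -0.267
outer loop
vertex -1.976 -1.303 2.452
vertex -1.547 -1.551 2.08
vertex -1.075 -2.644 3.868
endloop
endfacet
facet normal -0.075 0.787 -0.612
outer loop
vertex -1.547 -1.551 2.08
vertex -1.225 -1.076 2.652
vertex -0.929 -1.521 2.043
endloop
endfacet
facet normal 0.010 -0.852 -0.523
outer loop
vertex -1.547 -1.551 2.08
vertex -0.929 -1.521 2.043
vertex -1.075 -2.644 3.868
endloop
endfacet
facet normal -0.076 0.787 -0.612
outer loop
vertex -0.929 -1.521 2.043
vertex -1.225 -1.076 2.652
vertex -0.484 -1.23 2.362
endloop
endfacet
facet normal 0.675 -0.651 -0.347
outer loop
vertex -0.929 -1.521 2.043
vertex -0.484 -1.23 2.362
vertex -1.075 -2.644 3.868
endloop
endfacet
facet normal -0.075 0.788 -0.611
outer loop
vertex -0.484 -1.23 2.362
vertex -1.225 -1.076 2.652
vertex -0.473 -0.85 2.851
endloop
endfacet
facet normal 0.960 -0.232 0.159
outer loop
vertex -0.484 -1.23 2.362
vertex -0.473 -0.85 2.851
vertex -1.075 -2.644 3.868
endloop
endfacet

endsolid


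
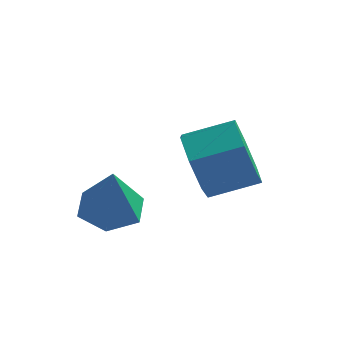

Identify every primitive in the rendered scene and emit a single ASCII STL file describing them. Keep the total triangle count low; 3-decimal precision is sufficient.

solid 
facet normal -0.815 -0.487 -0.313
outer loop
vertex -0.546 1.656 -0.568
vertex -0.939 1.873 0.118
vertex -0.902 2.271 -0.598
endloop
endfacet
facet normal 0.291 0.122 -0.949
outer loop
vertex -0.546 1.656 -0.568
vertex -0.902 2.271 -0.598
vertex 0.351 2.19 -0.224
endloop
endfacet
facet normal 0.291 0.122 -0.949
outer loop
vertex 0.351 2.19 -0.224
vertex -0.902 2.271 -0.598
vertex -0.004 2.806 -0.254
endloop
endfacet
facet normal 0.816 0.486 0.313
outer loop
vertex 0.351 2.19 -0.224
vertex -0.004 2.806 -0.254
vertex -0.041 2.407 0.462
endloop
endfacet
facet normal -0.816 -0.486 -0.312
outer loop
vertex -0.902 2.271 -0.598
vertex -0.939 1.873 0.118
vertex -1.285 2.587 -0.088
endloop
endfacet
facet normal -0.210 0.753 -0.624
outer loop
vertex -0.902 2.271 -0.598
vertex -1.285 2.587 -0.088
vertex -0.004 2.806 -0.254
endloop
endfacet
facet normal -0.210 0.753 -0.623
outer loop
vertex -0.004 2.806 -0.254
vertex -1.285 2.587 -0.088
vertex -0.388 3.121 0.256
endloop
endfacet
facet normal 0.815 0.487 0.313
outer loop
vertex -0.004 2.806 -0.254
vertex -0.388 3.121 0.256
vertex -0.041 2.407 0.462
endloop
endfacet
facet normal -0.816 -0.486 -0.314
outer loop
vertex -1.285 2.587 -0.088
vertex -0.939 1.873 0.118
vertex -1.408 2.364 0.577
endloop
endfacet
facet normal -0.552 0.816 0.172
outer loop
vertex -1.285 2.587 -0.088
vertex -1.408 2.364 0.577
vertex -0.388 3.121 0.256
endloop
endfacet
facet normal -0.552 0.816 0.171
outer loop
vertex -0.388 3.121 0.256
vertex -1.408 2.364 0.577
vertex -0.51 2.899 0.921
endloop
endfacet
facet normal 0.816 0.487 0.312
outer loop
vertex -0.388 3.121 0.256
vertex -0.51 2.899 0.921
vertex -0.041 2.407 0.462
endloop
endfacet
facet normal -0.816 -0.487 -0.313
outer loop
vertex -1.408 2.364 0.577
vertex -0.939 1.873 0.118
vertex -1.177 1.772 0.896
endloop
endfacet
facet normal -0.478 0.265 0.837
outer loop
vertex -1.408 2.364 0.577
vertex -1.177 1.772 0.896
vertex -0.51 2.899 0.921
endloop
endfacet
facet normal -0.479 0.265 0.837
outer loop
vertex -0.51 2.899 0.921
vertex -1.177 1.772 0.896
vertex -0.28 2.307 1.24
endloop
endfacet
facet normal 0.816 0.486 0.313
outer loop
vertex -0.51 2.899 0.921
vertex -0.28 2.307 1.24
vertex -0.041 2.407 0.462
endloop
endfacet
facet normal -0.816 -0.486 -0.313
outer loop
vertex -1.177 1.772 0.896
vertex -0.939 1.873 0.118
vertex -0.767 1.255 0.629
endloop
endfacet
facet normal -0.045 -0.486 0.873
outer loop
vertex -1.177 1.772 0.896
vertex -0.767 1.255 0.629
vertex -0.28 2.307 1.24
endloop
endfacet
facet normal -0.046 -0.486 0.873
outer loop
vertex -0.28 2.307 1.24
vertex -0.767 1.255 0.629
vertex 0.131 1.79 0.974
endloop
endfacet
facet normal 0.815 0.487 0.313
outer loop
vertex -0.28 2.307 1.24
vertex 0.131 1.79 0.974
vertex -0.041 2.407 0.462
endloop
endfacet
facet normal -0.816 -0.486 -0.313
outer loop
vertex -0.767 1.255 0.629
vertex -0.939 1.873 0.118
vertex -0.486 1.203 -0.022
endloop
endfacet
facet normal 0.422 -0.871 0.252
outer loop
vertex -0.767 1.255 0.629
vertex -0.486 1.203 -0.022
vertex 0.131 1.79 0.974
endloop
endfacet
facet normal 0.423 -0.871 0.251
outer loop
vertex 0.131 1.79 0.974
vertex -0.486 1.203 -0.022
vertex 0.411 1.738 0.322
endloop
endfacet
facet normal 0.816 0.486 0.312
outer loop
vertex 0.131 1.79 0.974
vertex 0.411 1.738 0.322
vertex -0.041 2.407 0.462
endloop
endfacet
facet normal -0.816 -0.486 -0.314
outer loop
vertex -0.486 1.203 -0.022
vertex -0.939 1.873 0.118
vertex -0.546 1.656 -0.568
endloop
endfacet
facet normal 0.572 -0.599 -0.560
outer loop
vertex -0.486 1.203 -0.022
vertex -0.546 1.656 -0.568
vertex 0.411 1.738 0.322
endloop
endfacet
facet normal 0.572 -0.600 -0.560
outer loop
vertex 0.411 1.738 0.322
vertex -0.546 1.656 -0.568
vertex 0.351 2.19 -0.224
endloop
endfacet
facet normal 0.816 0.486 0.313
outer loop
vertex 0.411 1.738 0.322
vertex 0.351 2.19 -0.224
vertex -0.041 2.407 0.462
endloop
endfacet
facet normal -0.189 0.292 -0.938
outer loop
vertex -1.611 1.034 -0.51
vertex -2.066 0.533 -0.574
vertex -2.261 1.143 -0.345
endloop
endfacet
facet normal 0.279 0.745 0.606
outer loop
vertex -1.611 1.034 -0.51
vertex -2.261 1.143 -0.345
vertex -1.814 0.147 0.674
endloop
endfacet
facet normal -0.190 0.291 -0.938
outer loop
vertex -2.261 1.143 -0.345
vertex -2.066 0.533 -0.574
vertex -2.717 0.642 -0.408
endloop
endfacet
facet normal -0.579 0.441 0.685
outer loop
vertex -2.261 1.143 -0.345
vertex -2.717 0.642 -0.408
vertex -1.814 0.147 0.674
endloop
endfacet
facet normal -0.190 0.291 -0.938
outer loop
vertex -2.717 0.642 -0.408
vertex -2.066 0.533 -0.574
vertex -2.522 0.032 -0.637
endloop
endfacet
facet normal -0.782 -0.422 0.459
outer loop
vertex -2.717 0.642 -0.408
vertex -2.522 0.032 -0.637
vertex -1.814 0.147 0.674
endloop
endfacet
facet normal -0.190 0.290 -0.938
outer loop
vertex -2.522 0.032 -0.637
vertex -2.066 0.533 -0.574
vertex -1.871 -0.076 -0.802
endloop
endfacet
facet normal -0.124 -0.980 0.153
outer loop
vertex -2.522 0.032 -0.637
vertex -1.871 -0.076 -0.802
vertex -1.814 0.147 0.674
endloop
endfacet
facet normal -0.190 0.290 -0.938
outer loop
vertex -1.871 -0.076 -0.802
vertex -2.066 0.533 -0.574
vertex -1.416 0.425 -0.739
endloop
endfacet
facet normal 0.734 -0.676 0.074
outer loop
vertex -1.871 -0.076 -0.802
vertex -1.416 0.425 -0.739
vertex -1.814 0.147 0.674
endloop
endfacet
facet normal -0.189 0.292 -0.938
outer loop
vertex -1.416 0.425 -0.739
vertex -2.066 0.533 -0.574
vertex -1.611 1.034 -0.51
endloop
endfacet
facet normal 0.935 0.187 0.300
outer loop
vertex -1.416 0.425 -0.739
vertex -1.611 1.034 -0.51
vertex -1.814 0.147 0.674
endloop
endfacet

endsolid
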